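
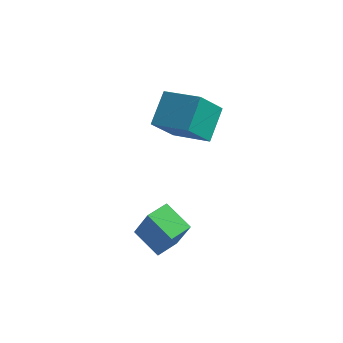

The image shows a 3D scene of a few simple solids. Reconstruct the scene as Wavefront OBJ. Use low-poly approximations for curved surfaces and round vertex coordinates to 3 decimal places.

v 0.722 0.043 1.932
v -0.033 -0.8 3.344
v 0.843 1.564 2.904
v 0.089 0.721 4.317
v 2.571 -0.521 2.583
v 1.817 -1.364 3.996
v 2.693 1 3.556
v 1.938 0.157 4.968
v 0.102 -3.729 -1.646
v 0.778 -3.888 0.025
v 0.627 -2.645 -1.756
v 1.303 -2.803 -0.085
v 1.397 -4.417 -2.235
v 2.073 -4.575 -0.564
v 1.922 -3.332 -2.345
v 2.598 -3.491 -0.674
f 2 4 1
f 5 2 1
f 1 4 3
f 3 5 1
f 2 8 4
f 6 2 5
f 6 8 2
f 4 8 3
f 7 5 3
f 3 8 7
f 7 6 5
f 8 6 7
f 10 12 9
f 13 10 9
f 9 12 11
f 11 13 9
f 10 16 12
f 14 10 13
f 14 16 10
f 12 16 11
f 15 13 11
f 11 16 15
f 15 14 13
f 16 14 15



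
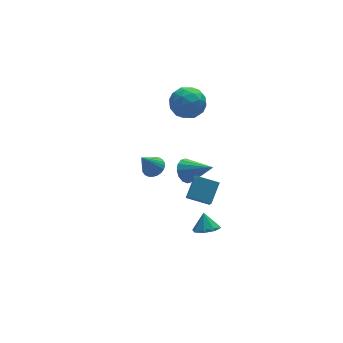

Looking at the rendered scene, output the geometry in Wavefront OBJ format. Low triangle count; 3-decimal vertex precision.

v 1.207 -2.893 -2.599
v 0.697 -4.231 -0.968
v 0.068 -2.033 -2.249
v -0.442 -3.371 -0.618
v 2.082 -2.109 -1.682
v 1.572 -3.447 -0.051
v 0.943 -1.249 -1.332
v 0.433 -2.587 0.299
v -2.259 -2.699 2.333
v -1.641 -2.831 2.678
v -3.061 -2.861 3.707
v -1.658 -2.551 2.701
v -1.766 -2.294 2.668
v -1.95 -2.099 2.584
v -2.18 -1.995 2.462
v -2.422 -1.998 2.32
v -2.64 -2.107 2.18
v -2.799 -2.307 2.063
v -2.876 -2.566 1.988
v -2.86 -2.846 1.964
v -2.751 -3.103 1.997
v -2.568 -3.298 2.081
v -2.337 -3.403 2.204
v -2.095 -3.4 2.345
v -1.877 -3.29 2.485
v -1.718 -3.09 2.602
v 1.479 1.948 4.146
v 2.175 1.546 3.271
v 0.785 0.174 4.409
v 1.481 -0.228 3.534
v 1.963 0.134 4.558
v 2.392 1.23 4.395
v 0.568 0.49 3.285
v 0.997 1.586 3.122
v 1.612 0.645 2.739
v 2.474 0.425 3.525
v 0.486 1.295 4.155
v 1.348 1.075 4.941
v 1.888 1.902 3.685
v 1.072 -0.182 3.995
v 1.356 0.03 4.597
v 1.765 -0.206 4.082
v 2.015 1.717 4.346
v 2.424 1.48 3.832
v 2.3 0.65 4.588
v 0.536 0.24 3.848
v 0.945 0.003 3.334
v 1.195 1.926 3.598
v 1.604 1.69 3.083
v 0.66 1.07 3.092
v 1.966 1.137 2.858
v 1.558 0.094 3.013
v 1.021 0.516 2.866
v 1.273 1.161 2.77
v 2.473 1.007 3.32
v 2.065 -0.035 3.475
v 2.348 0.177 4.077
v 2.6 0.821 3.981
v 2.142 0.478 3.008
v 0.895 1.755 4.205
v 0.487 0.713 4.36
v 0.36 0.899 3.699
v 0.612 1.543 3.603
v 1.402 1.626 4.667
v 0.994 0.583 4.822
v 1.687 0.559 4.91
v 1.939 1.204 4.814
v 0.818 1.242 4.672
v 0.844 -3.323 -4.449
v 1.576 -3.746 -4.245
v 0.916 -2.717 -3.451
v 1.691 -3.189 -4.592
v 1.309 -2.711 -4.855
v 0.655 -2.592 -4.88
v 0.111 -2.901 -4.652
v -0.004 -3.458 -4.305
v 0.378 -3.936 -4.043
v 1.032 -4.055 -4.018
v 1.642 1.332 -3.357
v 2.386 1.795 -3.517
v 2.758 -0.052 -2.183
v 2.211 1.98 -3.133
v 1.883 1.991 -2.809
v 1.492 1.825 -2.632
v 1.14 1.528 -2.649
v 0.923 1.178 -2.856
v 0.899 0.869 -3.197
v 1.074 0.684 -3.581
v 1.402 0.673 -3.905
v 1.793 0.839 -4.082
v 2.145 1.136 -4.065
v 2.362 1.486 -3.858
f 2 4 1
f 5 2 1
f 1 4 3
f 3 5 1
f 2 8 4
f 6 2 5
f 6 8 2
f 4 8 3
f 7 5 3
f 3 8 7
f 7 6 5
f 8 6 7
f 10 9 12
f 10 12 11
f 12 9 13
f 12 13 11
f 13 9 14
f 13 14 11
f 14 9 15
f 14 15 11
f 15 9 16
f 15 16 11
f 16 9 17
f 16 17 11
f 17 9 18
f 17 18 11
f 18 9 19
f 18 19 11
f 19 9 20
f 19 20 11
f 20 9 21
f 20 21 11
f 21 9 22
f 21 22 11
f 22 9 23
f 22 23 11
f 23 9 24
f 23 24 11
f 24 9 25
f 24 25 11
f 25 9 26
f 25 26 11
f 26 9 10
f 26 10 11
f 27 64 43
f 64 38 67
f 43 67 32
f 64 67 43
f 27 43 39
f 43 32 44
f 39 44 28
f 43 44 39
f 27 39 48
f 39 28 49
f 48 49 34
f 39 49 48
f 27 48 60
f 48 34 63
f 60 63 37
f 48 63 60
f 27 60 64
f 60 37 68
f 64 68 38
f 60 68 64
f 28 44 55
f 44 32 58
f 55 58 36
f 44 58 55
f 32 67 45
f 67 38 66
f 45 66 31
f 67 66 45
f 38 68 65
f 68 37 61
f 65 61 29
f 68 61 65
f 37 63 62
f 63 34 50
f 62 50 33
f 63 50 62
f 34 49 54
f 49 28 51
f 54 51 35
f 49 51 54
f 30 56 42
f 56 36 57
f 42 57 31
f 56 57 42
f 30 42 40
f 42 31 41
f 40 41 29
f 42 41 40
f 30 40 47
f 40 29 46
f 47 46 33
f 40 46 47
f 30 47 52
f 47 33 53
f 52 53 35
f 47 53 52
f 30 52 56
f 52 35 59
f 56 59 36
f 52 59 56
f 31 57 45
f 57 36 58
f 45 58 32
f 57 58 45
f 29 41 65
f 41 31 66
f 65 66 38
f 41 66 65
f 33 46 62
f 46 29 61
f 62 61 37
f 46 61 62
f 35 53 54
f 53 33 50
f 54 50 34
f 53 50 54
f 36 59 55
f 59 35 51
f 55 51 28
f 59 51 55
f 70 69 72
f 70 72 71
f 72 69 73
f 72 73 71
f 73 69 74
f 73 74 71
f 74 69 75
f 74 75 71
f 75 69 76
f 75 76 71
f 76 69 77
f 76 77 71
f 77 69 78
f 77 78 71
f 78 69 70
f 78 70 71
f 80 79 82
f 80 82 81
f 82 79 83
f 82 83 81
f 83 79 84
f 83 84 81
f 84 79 85
f 84 85 81
f 85 79 86
f 85 86 81
f 86 79 87
f 86 87 81
f 87 79 88
f 87 88 81
f 88 79 89
f 88 89 81
f 89 79 90
f 89 90 81
f 90 79 91
f 90 91 81
f 91 79 92
f 91 92 81
f 92 79 80
f 92 80 81



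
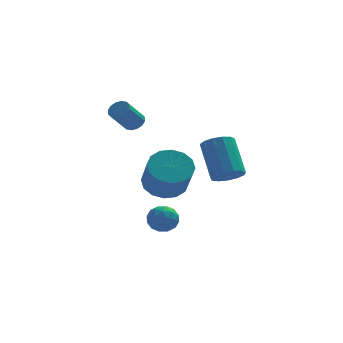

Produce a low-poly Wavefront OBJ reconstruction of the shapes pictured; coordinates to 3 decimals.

v -1.507 3.731 2.848
v -1.059 3.454 2.969
v -1.746 2.772 3.952
v -2.193 3.049 3.832
v -1.05 3.681 3.132
v -1.737 2.998 4.116
v -1.163 3.921 3.22
v -1.85 3.239 4.203
v -1.369 4.11 3.208
v -2.056 3.428 4.191
v -1.611 4.198 3.099
v -2.298 3.515 4.083
v -1.825 4.161 2.924
v -2.512 3.478 3.907
v -1.954 4.008 2.728
v -2.641 3.326 3.711
v -1.963 3.782 2.564
v -2.65 3.099 3.548
v -1.85 3.541 2.477
v -2.537 2.859 3.46
v -1.644 3.352 2.489
v -2.331 2.67 3.472
v -1.402 3.265 2.597
v -2.089 2.582 3.581
v -1.188 3.302 2.773
v -1.875 2.619 3.756
v -0.246 2.758 -0.404
v 0.785 2.759 -0.547
v 0.976 1.603 0.82
v -0.054 1.602 0.964
v 0.692 3.157 -0.197
v 0.883 2.002 1.17
v 0.348 3.449 0.098
v 0.539 2.294 1.465
v -0.154 3.555 0.258
v 0.037 2.4 1.625
v -0.682 3.448 0.241
v -0.491 2.293 1.608
v -1.092 3.156 0.051
v -0.901 2 1.418
v -1.276 2.757 -0.26
v -1.085 1.601 1.107
v -1.183 2.358 -0.61
v -0.992 1.203 0.757
v -0.839 2.066 -0.905
v -0.648 0.911 0.462
v -0.337 1.96 -1.065
v -0.146 0.805 0.302
v 0.191 2.067 -1.048
v 0.382 0.912 0.319
v 0.601 2.36 -0.858
v 0.792 1.204 0.509
v -0.355 2.24 -2.883
v 0.157 2.343 -2.334
v -0.937 1.417 -2.186
v -0.425 1.52 -1.637
v -0.915 2.072 -1.807
v -0.556 2.58 -2.237
v -0.224 1.18 -2.283
v 0.135 1.688 -2.713
v 0.237 1.688 -1.963
v -0.19 2.239 -1.669
v -0.59 1.521 -2.851
v -1.017 2.072 -2.557
v -0.048 2.364 -2.669
v -0.732 1.396 -1.851
v -1.02 1.721 -1.95
v -0.72 1.781 -1.628
v -0.467 2.503 -2.613
v -0.166 2.564 -2.29
v -0.796 2.404 -1.98
v -0.614 1.196 -2.23
v -0.313 1.257 -1.907
v -0.06 1.979 -2.892
v 0.24 2.039 -2.57
v 0.016 1.356 -2.54
v 0.3 2.039 -2.129
v -0.042 1.555 -1.72
v 0.076 1.355 -2.099
v 0.287 1.654 -2.352
v 0.049 2.363 -1.956
v -0.293 1.88 -1.547
v -0.581 2.204 -1.646
v -0.37 2.503 -1.899
v 0.096 1.978 -1.738
v -0.487 1.88 -2.973
v -0.829 1.397 -2.564
v -0.41 1.257 -2.621
v -0.199 1.556 -2.874
v -0.738 2.205 -2.8
v -1.08 1.721 -2.391
v -1.067 2.106 -2.168
v -0.856 2.405 -2.421
v -0.876 1.782 -2.782
v 2.327 1.149 0.5
v 3.07 1.118 0.699
v 2.716 2.401 2.219
v 1.973 2.431 2.02
v 3.033 1.444 0.415
v 2.679 2.727 1.935
v 2.771 1.676 0.158
v 2.418 2.959 1.678
v 2.369 1.741 0.01
v 2.015 3.024 1.53
v 1.953 1.618 0.017
v 1.599 2.9 1.537
v 1.656 1.345 0.178
v 1.302 2.628 1.698
v 1.572 1.011 0.441
v 1.218 2.293 1.961
v 1.727 0.72 0.723
v 1.374 2.002 2.243
v 2.073 0.565 0.934
v 1.72 1.848 2.454
v 2.5 0.596 1.007
v 2.146 1.878 2.527
v 2.872 0.802 0.919
v 2.518 2.084 2.439
f 2 1 5
f 2 5 3
f 3 5 6
f 3 6 4
f 5 1 7
f 5 7 6
f 6 7 8
f 6 8 4
f 7 1 9
f 7 9 8
f 8 9 10
f 8 10 4
f 9 1 11
f 9 11 10
f 10 11 12
f 10 12 4
f 11 1 13
f 11 13 12
f 12 13 14
f 12 14 4
f 13 1 15
f 13 15 14
f 14 15 16
f 14 16 4
f 15 1 17
f 15 17 16
f 16 17 18
f 16 18 4
f 17 1 19
f 17 19 18
f 18 19 20
f 18 20 4
f 19 1 21
f 19 21 20
f 20 21 22
f 20 22 4
f 21 1 23
f 21 23 22
f 22 23 24
f 22 24 4
f 23 1 25
f 23 25 24
f 24 25 26
f 24 26 4
f 25 1 2
f 25 2 26
f 26 2 3
f 26 3 4
f 28 27 31
f 28 31 29
f 29 31 32
f 29 32 30
f 31 27 33
f 31 33 32
f 32 33 34
f 32 34 30
f 33 27 35
f 33 35 34
f 34 35 36
f 34 36 30
f 35 27 37
f 35 37 36
f 36 37 38
f 36 38 30
f 37 27 39
f 37 39 38
f 38 39 40
f 38 40 30
f 39 27 41
f 39 41 40
f 40 41 42
f 40 42 30
f 41 27 43
f 41 43 42
f 42 43 44
f 42 44 30
f 43 27 45
f 43 45 44
f 44 45 46
f 44 46 30
f 45 27 47
f 45 47 46
f 46 47 48
f 46 48 30
f 47 27 49
f 47 49 48
f 48 49 50
f 48 50 30
f 49 27 51
f 49 51 50
f 50 51 52
f 50 52 30
f 51 27 28
f 51 28 52
f 52 28 29
f 52 29 30
f 53 90 69
f 90 64 93
f 69 93 58
f 90 93 69
f 53 69 65
f 69 58 70
f 65 70 54
f 69 70 65
f 53 65 74
f 65 54 75
f 74 75 60
f 65 75 74
f 53 74 86
f 74 60 89
f 86 89 63
f 74 89 86
f 53 86 90
f 86 63 94
f 90 94 64
f 86 94 90
f 54 70 81
f 70 58 84
f 81 84 62
f 70 84 81
f 58 93 71
f 93 64 92
f 71 92 57
f 93 92 71
f 64 94 91
f 94 63 87
f 91 87 55
f 94 87 91
f 63 89 88
f 89 60 76
f 88 76 59
f 89 76 88
f 60 75 80
f 75 54 77
f 80 77 61
f 75 77 80
f 56 82 68
f 82 62 83
f 68 83 57
f 82 83 68
f 56 68 66
f 68 57 67
f 66 67 55
f 68 67 66
f 56 66 73
f 66 55 72
f 73 72 59
f 66 72 73
f 56 73 78
f 73 59 79
f 78 79 61
f 73 79 78
f 56 78 82
f 78 61 85
f 82 85 62
f 78 85 82
f 57 83 71
f 83 62 84
f 71 84 58
f 83 84 71
f 55 67 91
f 67 57 92
f 91 92 64
f 67 92 91
f 59 72 88
f 72 55 87
f 88 87 63
f 72 87 88
f 61 79 80
f 79 59 76
f 80 76 60
f 79 76 80
f 62 85 81
f 85 61 77
f 81 77 54
f 85 77 81
f 96 95 99
f 96 99 97
f 97 99 100
f 97 100 98
f 99 95 101
f 99 101 100
f 100 101 102
f 100 102 98
f 101 95 103
f 101 103 102
f 102 103 104
f 102 104 98
f 103 95 105
f 103 105 104
f 104 105 106
f 104 106 98
f 105 95 107
f 105 107 106
f 106 107 108
f 106 108 98
f 107 95 109
f 107 109 108
f 108 109 110
f 108 110 98
f 109 95 111
f 109 111 110
f 110 111 112
f 110 112 98
f 111 95 113
f 111 113 112
f 112 113 114
f 112 114 98
f 113 95 115
f 113 115 114
f 114 115 116
f 114 116 98
f 115 95 117
f 115 117 116
f 116 117 118
f 116 118 98
f 117 95 96
f 117 96 118
f 118 96 97
f 118 97 98



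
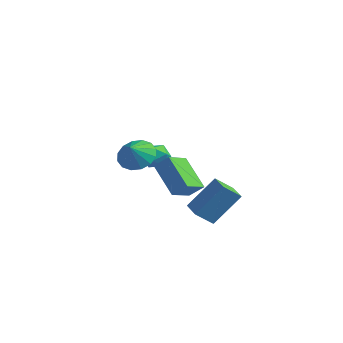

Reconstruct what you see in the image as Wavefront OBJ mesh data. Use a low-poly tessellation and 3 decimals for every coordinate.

v -4.613 2.116 -1.981
v -3.871 2.448 -1.812
v -4.069 1.412 -2.988
v -3.327 1.744 -2.819
v -3.673 1.207 -2.288
v -4.009 1.642 -1.665
v -3.931 2.218 -3.135
v -4.267 2.653 -2.512
v -3.449 2.511 -2.525
v -3.289 1.886 -2.002
v -4.651 1.974 -2.798
v -4.491 1.349 -2.275
v 1.124 -2.931 -1.711
v 1.899 -1.77 -0.196
v 1.669 -2.218 -2.537
v 2.444 -1.056 -1.022
v 1.976 -3.544 -1.678
v 2.751 -2.382 -0.163
v 2.521 -2.83 -2.504
v 3.296 -1.669 -0.989
v -1.54 -3.156 0.931
v -0.584 -2.964 1.026
v -1.5 -3.764 1.749
v -0.817 -2.608 1.301
v -1.244 -2.399 1.478
v -1.751 -2.393 1.508
v -2.201 -2.591 1.383
v -2.474 -2.941 1.137
v -2.497 -3.348 0.836
v -2.263 -3.704 0.56
v -1.836 -3.914 0.384
v -1.33 -3.92 0.354
v -0.88 -3.722 0.478
v -0.607 -3.372 0.724
v 0.24 -4.339 1.375
v 0.858 -4.039 2.002
v 0.302 -3.03 0.687
v 0.921 -2.73 1.314
v 1.679 -4.99 0.266
v 2.298 -4.69 0.893
v 1.742 -3.681 -0.422
v 2.36 -3.381 0.205
f 1 12 6
f 1 6 2
f 1 2 8
f 1 8 11
f 1 11 12
f 2 6 10
f 6 12 5
f 12 11 3
f 11 8 7
f 8 2 9
f 4 10 5
f 4 5 3
f 4 3 7
f 4 7 9
f 4 9 10
f 5 10 6
f 3 5 12
f 7 3 11
f 9 7 8
f 10 9 2
f 14 16 13
f 17 14 13
f 13 16 15
f 15 17 13
f 14 20 16
f 18 14 17
f 18 20 14
f 16 20 15
f 19 17 15
f 15 20 19
f 19 18 17
f 20 18 19
f 22 21 24
f 22 24 23
f 24 21 25
f 24 25 23
f 25 21 26
f 25 26 23
f 26 21 27
f 26 27 23
f 27 21 28
f 27 28 23
f 28 21 29
f 28 29 23
f 29 21 30
f 29 30 23
f 30 21 31
f 30 31 23
f 31 21 32
f 31 32 23
f 32 21 33
f 32 33 23
f 33 21 34
f 33 34 23
f 34 21 22
f 34 22 23
f 36 38 35
f 39 36 35
f 35 38 37
f 37 39 35
f 36 42 38
f 40 36 39
f 40 42 36
f 38 42 37
f 41 39 37
f 37 42 41
f 41 40 39
f 42 40 41



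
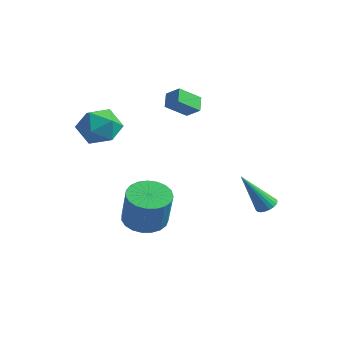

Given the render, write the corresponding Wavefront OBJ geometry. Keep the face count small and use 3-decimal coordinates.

v -2.019 0.264 -3.963
v -1.454 -0.439 -4.32
v -0.797 -0.787 -2.594
v -1.361 -0.084 -2.237
v -1.213 -0.116 -4.347
v -0.556 -0.465 -2.62
v -1.112 0.272 -4.307
v -0.454 -0.077 -2.58
v -1.167 0.659 -4.208
v -0.51 0.31 -2.481
v -1.37 0.978 -4.066
v -0.712 0.629 -2.34
v -1.685 1.173 -3.907
v -1.027 0.824 -2.18
v -2.057 1.211 -3.757
v -1.4 0.863 -2.031
v -2.423 1.086 -3.643
v -1.766 0.737 -1.917
v -2.719 0.818 -3.585
v -2.062 0.47 -1.858
v -2.894 0.455 -3.591
v -2.237 0.106 -1.865
v -2.918 0.059 -3.663
v -2.26 -0.29 -1.936
v -2.786 -0.302 -3.786
v -2.128 -0.651 -2.059
v -2.521 -0.565 -3.939
v -1.864 -0.914 -2.213
v -2.17 -0.684 -4.097
v -1.512 -1.033 -2.371
v -1.792 -0.64 -4.232
v -1.135 -0.988 -2.506
v -3.35 -0.511 1.421
v -2.899 -0.788 2.293
v -2.881 -1.932 0.727
v -2.43 -2.209 1.599
v -3.447 -2.154 1.546
v -3.737 -1.275 1.975
v -2.043 -1.445 1.045
v -2.333 -0.566 1.474
v -2.091 -1.365 2.06
v -2.959 -1.803 2.37
v -2.821 -0.917 0.65
v -3.689 -1.355 0.96
v 1.339 3.928 -3.259
v 1.689 4.194 -3.001
v 0.741 3.012 -1.501
v 1.521 4.322 -2.991
v 1.321 4.383 -3.028
v 1.124 4.364 -3.104
v 0.964 4.271 -3.207
v 0.869 4.118 -3.319
v 0.855 3.932 -3.421
v 0.925 3.746 -3.494
v 1.066 3.591 -3.527
v 1.254 3.495 -3.513
v 1.457 3.473 -3.456
v 1.64 3.531 -3.364
v 1.77 3.657 -3.254
v 1.826 3.83 -3.145
v 1.797 4.02 -3.055
v -3.345 3.946 0.435
v -3.648 2.955 1.152
v -3.779 4.436 0.929
v -4.082 3.445 1.646
v -2.678 4.075 0.894
v -2.981 3.084 1.611
v -3.112 4.565 1.388
v -3.415 3.574 2.105
f 2 1 5
f 2 5 3
f 3 5 6
f 3 6 4
f 5 1 7
f 5 7 6
f 6 7 8
f 6 8 4
f 7 1 9
f 7 9 8
f 8 9 10
f 8 10 4
f 9 1 11
f 9 11 10
f 10 11 12
f 10 12 4
f 11 1 13
f 11 13 12
f 12 13 14
f 12 14 4
f 13 1 15
f 13 15 14
f 14 15 16
f 14 16 4
f 15 1 17
f 15 17 16
f 16 17 18
f 16 18 4
f 17 1 19
f 17 19 18
f 18 19 20
f 18 20 4
f 19 1 21
f 19 21 20
f 20 21 22
f 20 22 4
f 21 1 23
f 21 23 22
f 22 23 24
f 22 24 4
f 23 1 25
f 23 25 24
f 24 25 26
f 24 26 4
f 25 1 27
f 25 27 26
f 26 27 28
f 26 28 4
f 27 1 29
f 27 29 28
f 28 29 30
f 28 30 4
f 29 1 31
f 29 31 30
f 30 31 32
f 30 32 4
f 31 1 2
f 31 2 32
f 32 2 3
f 32 3 4
f 33 44 38
f 33 38 34
f 33 34 40
f 33 40 43
f 33 43 44
f 34 38 42
f 38 44 37
f 44 43 35
f 43 40 39
f 40 34 41
f 36 42 37
f 36 37 35
f 36 35 39
f 36 39 41
f 36 41 42
f 37 42 38
f 35 37 44
f 39 35 43
f 41 39 40
f 42 41 34
f 46 45 48
f 46 48 47
f 48 45 49
f 48 49 47
f 49 45 50
f 49 50 47
f 50 45 51
f 50 51 47
f 51 45 52
f 51 52 47
f 52 45 53
f 52 53 47
f 53 45 54
f 53 54 47
f 54 45 55
f 54 55 47
f 55 45 56
f 55 56 47
f 56 45 57
f 56 57 47
f 57 45 58
f 57 58 47
f 58 45 59
f 58 59 47
f 59 45 60
f 59 60 47
f 60 45 61
f 60 61 47
f 61 45 46
f 61 46 47
f 63 65 62
f 66 63 62
f 62 65 64
f 64 66 62
f 63 69 65
f 67 63 66
f 67 69 63
f 65 69 64
f 68 66 64
f 64 69 68
f 68 67 66
f 69 67 68



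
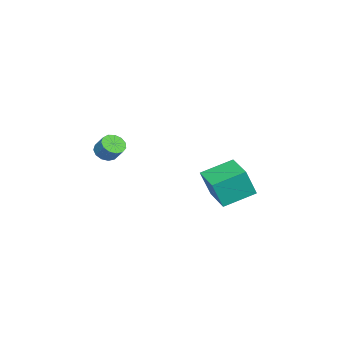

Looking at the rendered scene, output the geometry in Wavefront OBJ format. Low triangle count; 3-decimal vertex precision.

v -0.176 -3.999 -2.313
v 0.313 -3.664 -2.772
v 0.666 -3.046 -1.946
v 0.176 -3.381 -1.487
v -0.042 -3.436 -2.791
v 0.31 -2.819 -1.965
v -0.441 -3.387 -2.658
v -0.088 -2.77 -1.831
v -0.755 -3.532 -2.415
v -0.402 -2.915 -1.589
v -0.885 -3.826 -2.14
v -0.533 -3.208 -1.314
v -0.791 -4.174 -1.92
v -0.438 -3.556 -1.094
v -0.501 -4.466 -1.825
v -0.148 -3.849 -0.999
v -0.108 -4.611 -1.885
v 0.244 -3.993 -1.059
v 0.263 -4.561 -2.08
v 0.615 -3.943 -1.254
v 0.494 -4.332 -2.35
v 0.847 -3.715 -1.524
v 0.513 -3.998 -2.608
v 0.866 -3.38 -1.782
v -0.907 1.852 -5.031
v -0.431 1.373 -3.255
v -2.083 3.379 -4.304
v -1.607 2.9 -2.528
v 0.587 3.04 -5.112
v 1.063 2.561 -3.336
v -0.589 4.567 -4.385
v -0.113 4.088 -2.609
f 2 1 5
f 2 5 3
f 3 5 6
f 3 6 4
f 5 1 7
f 5 7 6
f 6 7 8
f 6 8 4
f 7 1 9
f 7 9 8
f 8 9 10
f 8 10 4
f 9 1 11
f 9 11 10
f 10 11 12
f 10 12 4
f 11 1 13
f 11 13 12
f 12 13 14
f 12 14 4
f 13 1 15
f 13 15 14
f 14 15 16
f 14 16 4
f 15 1 17
f 15 17 16
f 16 17 18
f 16 18 4
f 17 1 19
f 17 19 18
f 18 19 20
f 18 20 4
f 19 1 21
f 19 21 20
f 20 21 22
f 20 22 4
f 21 1 23
f 21 23 22
f 22 23 24
f 22 24 4
f 23 1 2
f 23 2 24
f 24 2 3
f 24 3 4
f 26 28 25
f 29 26 25
f 25 28 27
f 27 29 25
f 26 32 28
f 30 26 29
f 30 32 26
f 28 32 27
f 31 29 27
f 27 32 31
f 31 30 29
f 32 30 31



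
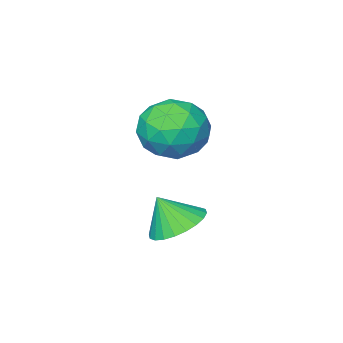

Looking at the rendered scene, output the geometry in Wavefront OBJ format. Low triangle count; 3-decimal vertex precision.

v 0.7 -0.64 -1.334
v 1.274 -0.233 -0.375
v 1.686 -2.287 -1.225
v 2.26 -1.88 -0.266
v 1.102 -2.14 -0.2
v 0.493 -1.122 -0.268
v 2.467 -1.398 -1.332
v 1.858 -0.38 -1.4
v 2.366 -0.702 -0.375
v 1.522 -1.161 0.325
v 1.438 -1.359 -1.925
v 0.594 -1.818 -1.225
v 0.9 -0.292 -0.864
v 2.06 -2.228 -0.736
v 1.379 -2.381 -0.697
v 1.716 -2.142 -0.134
v 0.441 -0.815 -0.801
v 0.778 -0.576 -0.238
v 0.678 -1.696 -0.135
v 2.182 -1.944 -1.362
v 2.519 -1.705 -0.799
v 1.244 -0.378 -1.466
v 1.581 -0.139 -0.903
v 2.282 -0.824 -1.465
v 1.879 -0.328 -0.3
v 2.459 -1.296 -0.236
v 2.581 -1.013 -0.863
v 2.223 -0.414 -0.902
v 1.383 -0.598 0.111
v 1.963 -1.566 0.175
v 1.282 -1.719 0.214
v 0.924 -1.121 0.174
v 2.025 -0.873 0.111
v 0.997 -0.954 -1.775
v 1.577 -1.922 -1.711
v 2.036 -1.399 -1.774
v 1.678 -0.801 -1.814
v 0.501 -1.224 -1.364
v 1.081 -2.192 -1.3
v 0.737 -2.106 -0.698
v 0.379 -1.507 -0.737
v 0.935 -1.647 -1.711
v 2.133 -0.156 -4.106
v 3.05 -0.012 -4.418
v 2.567 -0.604 -3.034
v 2.976 0.323 -4.248
v 2.773 0.584 -4.056
v 2.473 0.733 -3.872
v 2.121 0.746 -3.723
v 1.77 0.622 -3.633
v 1.475 0.38 -3.615
v 1.28 0.056 -3.671
v 1.215 -0.3 -3.794
v 1.289 -0.635 -3.964
v 1.492 -0.896 -4.155
v 1.793 -1.045 -4.339
v 2.145 -1.058 -4.488
v 2.495 -0.934 -4.578
v 2.79 -0.692 -4.597
v 2.985 -0.368 -4.54
f 1 38 17
f 38 12 41
f 17 41 6
f 38 41 17
f 1 17 13
f 17 6 18
f 13 18 2
f 17 18 13
f 1 13 22
f 13 2 23
f 22 23 8
f 13 23 22
f 1 22 34
f 22 8 37
f 34 37 11
f 22 37 34
f 1 34 38
f 34 11 42
f 38 42 12
f 34 42 38
f 2 18 29
f 18 6 32
f 29 32 10
f 18 32 29
f 6 41 19
f 41 12 40
f 19 40 5
f 41 40 19
f 12 42 39
f 42 11 35
f 39 35 3
f 42 35 39
f 11 37 36
f 37 8 24
f 36 24 7
f 37 24 36
f 8 23 28
f 23 2 25
f 28 25 9
f 23 25 28
f 4 30 16
f 30 10 31
f 16 31 5
f 30 31 16
f 4 16 14
f 16 5 15
f 14 15 3
f 16 15 14
f 4 14 21
f 14 3 20
f 21 20 7
f 14 20 21
f 4 21 26
f 21 7 27
f 26 27 9
f 21 27 26
f 4 26 30
f 26 9 33
f 30 33 10
f 26 33 30
f 5 31 19
f 31 10 32
f 19 32 6
f 31 32 19
f 3 15 39
f 15 5 40
f 39 40 12
f 15 40 39
f 7 20 36
f 20 3 35
f 36 35 11
f 20 35 36
f 9 27 28
f 27 7 24
f 28 24 8
f 27 24 28
f 10 33 29
f 33 9 25
f 29 25 2
f 33 25 29
f 44 43 46
f 44 46 45
f 46 43 47
f 46 47 45
f 47 43 48
f 47 48 45
f 48 43 49
f 48 49 45
f 49 43 50
f 49 50 45
f 50 43 51
f 50 51 45
f 51 43 52
f 51 52 45
f 52 43 53
f 52 53 45
f 53 43 54
f 53 54 45
f 54 43 55
f 54 55 45
f 55 43 56
f 55 56 45
f 56 43 57
f 56 57 45
f 57 43 58
f 57 58 45
f 58 43 59
f 58 59 45
f 59 43 60
f 59 60 45
f 60 43 44
f 60 44 45



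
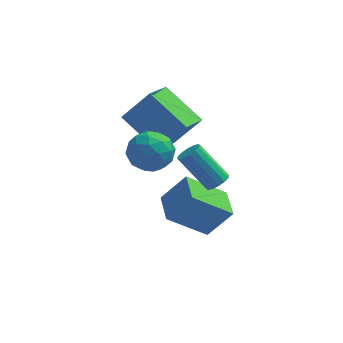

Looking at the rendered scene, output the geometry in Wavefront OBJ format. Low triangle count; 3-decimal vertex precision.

v -0.025 -2.82 -0.136
v 0.701 -2.177 -0.33
v 0.739 -3.283 1.19
v 1.465 -2.64 0.996
v 0.57 -2.312 1.258
v 0.098 -2.025 0.439
v 1.342 -3.435 0.421
v 0.87 -3.148 -0.398
v 1.545 -2.557 0.015
v 1.068 -1.863 0.532
v 0.372 -3.597 0.328
v -0.105 -2.903 0.845
v 0.271 -2.458 -0.35
v 1.169 -3.002 1.21
v 0.643 -2.809 1.364
v 1.07 -2.431 1.25
v -0.083 -2.369 0.102
v 0.343 -1.991 -0.012
v 0.266 -2.07 0.922
v 1.097 -3.469 0.872
v 1.523 -3.091 0.758
v 0.37 -3.029 -0.39
v 0.797 -2.651 -0.504
v 1.174 -3.39 -0.062
v 1.194 -2.303 -0.261
v 1.643 -2.576 0.519
v 1.571 -3.043 0.181
v 1.293 -2.874 -0.301
v 0.913 -1.895 0.043
v 1.363 -2.168 0.823
v 0.837 -1.974 0.977
v 0.559 -1.806 0.495
v 1.41 -2.119 0.246
v 0.077 -3.292 0.037
v 0.527 -3.565 0.817
v 0.881 -3.654 0.365
v 0.603 -3.486 -0.117
v -0.203 -2.884 0.341
v 0.246 -3.157 1.121
v 0.147 -2.586 1.161
v -0.131 -2.417 0.679
v 0.03 -3.341 0.614
v 3.273 -2.912 -1.006
v 3.679 -2.729 -0.72
v 2.533 -2.364 0.673
v 2.127 -2.548 0.386
v 3.584 -2.51 -0.856
v 2.438 -2.146 0.537
v 3.405 -2.4 -1.032
v 2.259 -2.035 0.361
v 3.191 -2.426 -1.201
v 2.045 -2.062 0.192
v 2.999 -2.583 -1.318
v 1.853 -2.219 0.074
v 2.88 -2.828 -1.352
v 1.734 -2.464 0.041
v 2.867 -3.096 -1.293
v 1.721 -2.731 0.1
v 2.962 -3.314 -1.157
v 1.816 -2.95 0.236
v 3.141 -3.425 -0.981
v 1.995 -3.06 0.412
v 3.355 -3.398 -0.812
v 2.209 -3.034 0.581
v 3.547 -3.241 -0.694
v 2.401 -2.877 0.698
v 3.666 -2.996 -0.661
v 2.52 -2.632 0.732
v 1.252 -2.263 -3.861
v 2.231 -2.123 -2.616
v 0.88 -0.878 -3.725
v 1.859 -0.738 -2.48
v 2.801 -1.722 -5.14
v 3.78 -1.582 -3.895
v 2.429 -0.337 -5.004
v 3.408 -0.197 -3.759
v 0.705 -0.362 -1.309
v -0.831 0.63 -0.159
v 1.197 0.967 -1.799
v -0.338 1.96 -0.649
v 1.818 -0.26 0.089
v 0.283 0.733 1.239
v 2.311 1.07 -0.401
v 0.775 2.062 0.749
f 1 38 17
f 38 12 41
f 17 41 6
f 38 41 17
f 1 17 13
f 17 6 18
f 13 18 2
f 17 18 13
f 1 13 22
f 13 2 23
f 22 23 8
f 13 23 22
f 1 22 34
f 22 8 37
f 34 37 11
f 22 37 34
f 1 34 38
f 34 11 42
f 38 42 12
f 34 42 38
f 2 18 29
f 18 6 32
f 29 32 10
f 18 32 29
f 6 41 19
f 41 12 40
f 19 40 5
f 41 40 19
f 12 42 39
f 42 11 35
f 39 35 3
f 42 35 39
f 11 37 36
f 37 8 24
f 36 24 7
f 37 24 36
f 8 23 28
f 23 2 25
f 28 25 9
f 23 25 28
f 4 30 16
f 30 10 31
f 16 31 5
f 30 31 16
f 4 16 14
f 16 5 15
f 14 15 3
f 16 15 14
f 4 14 21
f 14 3 20
f 21 20 7
f 14 20 21
f 4 21 26
f 21 7 27
f 26 27 9
f 21 27 26
f 4 26 30
f 26 9 33
f 30 33 10
f 26 33 30
f 5 31 19
f 31 10 32
f 19 32 6
f 31 32 19
f 3 15 39
f 15 5 40
f 39 40 12
f 15 40 39
f 7 20 36
f 20 3 35
f 36 35 11
f 20 35 36
f 9 27 28
f 27 7 24
f 28 24 8
f 27 24 28
f 10 33 29
f 33 9 25
f 29 25 2
f 33 25 29
f 44 43 47
f 44 47 45
f 45 47 48
f 45 48 46
f 47 43 49
f 47 49 48
f 48 49 50
f 48 50 46
f 49 43 51
f 49 51 50
f 50 51 52
f 50 52 46
f 51 43 53
f 51 53 52
f 52 53 54
f 52 54 46
f 53 43 55
f 53 55 54
f 54 55 56
f 54 56 46
f 55 43 57
f 55 57 56
f 56 57 58
f 56 58 46
f 57 43 59
f 57 59 58
f 58 59 60
f 58 60 46
f 59 43 61
f 59 61 60
f 60 61 62
f 60 62 46
f 61 43 63
f 61 63 62
f 62 63 64
f 62 64 46
f 63 43 65
f 63 65 64
f 64 65 66
f 64 66 46
f 65 43 67
f 65 67 66
f 66 67 68
f 66 68 46
f 67 43 44
f 67 44 68
f 68 44 45
f 68 45 46
f 70 72 69
f 73 70 69
f 69 72 71
f 71 73 69
f 70 76 72
f 74 70 73
f 74 76 70
f 72 76 71
f 75 73 71
f 71 76 75
f 75 74 73
f 76 74 75
f 78 80 77
f 81 78 77
f 77 80 79
f 79 81 77
f 78 84 80
f 82 78 81
f 82 84 78
f 80 84 79
f 83 81 79
f 79 84 83
f 83 82 81
f 84 82 83



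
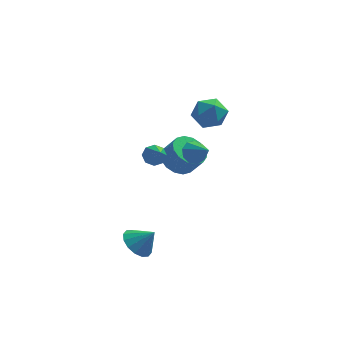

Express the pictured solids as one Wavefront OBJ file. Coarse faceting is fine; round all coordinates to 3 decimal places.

v 1.842 3.486 -1.83
v 2.539 2.912 -2.441
v 3.215 2.54 -1.321
v 2.518 3.114 -0.71
v 2.765 3.428 -2.406
v 3.441 3.056 -1.286
v 2.745 3.959 -2.217
v 3.42 3.587 -1.097
v 2.482 4.363 -1.925
v 3.158 3.991 -0.805
v 2.048 4.533 -1.606
v 2.724 4.161 -0.486
v 1.559 4.422 -1.348
v 2.234 4.05 -0.228
v 1.145 4.06 -1.219
v 1.821 3.688 -0.099
v 0.919 3.544 -1.254
v 1.595 3.172 -0.134
v 0.94 3.013 -1.443
v 1.615 2.641 -0.323
v 1.202 2.609 -1.735
v 1.878 2.237 -0.615
v 1.636 2.439 -2.054
v 2.312 2.067 -0.934
v 2.126 2.55 -2.312
v 2.801 2.178 -1.192
v 2.895 2.236 3.909
v 3.901 2.63 3.826
v 3.119 1.35 2.414
v 4.125 1.744 2.331
v 3.886 1.031 3.11
v 3.747 1.579 4.034
v 3.273 2.401 2.206
v 3.134 2.949 3.13
v 4.134 2.733 2.773
v 4.513 1.886 3.332
v 2.507 2.094 2.908
v 2.886 1.247 3.467
v 2.481 -2.705 3.474
v 3.117 -2.392 3.263
v 3.179 -3.575 4.286
v 2.936 -2.156 3.672
v 2.542 -2.176 3.989
v 2.119 -2.444 4.065
v 1.866 -2.834 3.865
v 1.9 -3.163 3.482
v 2.207 -3.278 3.095
v 2.641 -3.124 2.886
v 3.001 -2.774 2.952
v -0.476 -3.367 -3.176
v 0.254 -3.494 -3.848
v 0.416 -3.493 -2.184
v 0.234 -2.983 -3.766
v 0.025 -2.575 -3.526
v -0.319 -2.379 -3.192
v -0.705 -2.448 -2.853
v -1.029 -2.763 -2.602
v -1.206 -3.24 -2.504
v -1.186 -3.751 -2.586
v -0.977 -4.159 -2.827
v -0.633 -4.354 -3.16
v -0.247 -4.285 -3.499
v 0.077 -3.97 -3.75
v 0.474 -1.821 2.645
v 1.124 -1.759 2.554
v 0.766 -3.139 3.835
v 0.952 -1.462 2.925
v 0.5 -1.376 3.132
v 0.032 -1.55 3.054
v -0.177 -1.883 2.737
v -0.005 -2.179 2.366
v 0.448 -2.266 2.158
v 0.915 -2.092 2.236
f 2 1 5
f 2 5 3
f 3 5 6
f 3 6 4
f 5 1 7
f 5 7 6
f 6 7 8
f 6 8 4
f 7 1 9
f 7 9 8
f 8 9 10
f 8 10 4
f 9 1 11
f 9 11 10
f 10 11 12
f 10 12 4
f 11 1 13
f 11 13 12
f 12 13 14
f 12 14 4
f 13 1 15
f 13 15 14
f 14 15 16
f 14 16 4
f 15 1 17
f 15 17 16
f 16 17 18
f 16 18 4
f 17 1 19
f 17 19 18
f 18 19 20
f 18 20 4
f 19 1 21
f 19 21 20
f 20 21 22
f 20 22 4
f 21 1 23
f 21 23 22
f 22 23 24
f 22 24 4
f 23 1 25
f 23 25 24
f 24 25 26
f 24 26 4
f 25 1 2
f 25 2 26
f 26 2 3
f 26 3 4
f 27 38 32
f 27 32 28
f 27 28 34
f 27 34 37
f 27 37 38
f 28 32 36
f 32 38 31
f 38 37 29
f 37 34 33
f 34 28 35
f 30 36 31
f 30 31 29
f 30 29 33
f 30 33 35
f 30 35 36
f 31 36 32
f 29 31 38
f 33 29 37
f 35 33 34
f 36 35 28
f 40 39 42
f 40 42 41
f 42 39 43
f 42 43 41
f 43 39 44
f 43 44 41
f 44 39 45
f 44 45 41
f 45 39 46
f 45 46 41
f 46 39 47
f 46 47 41
f 47 39 48
f 47 48 41
f 48 39 49
f 48 49 41
f 49 39 40
f 49 40 41
f 51 50 53
f 51 53 52
f 53 50 54
f 53 54 52
f 54 50 55
f 54 55 52
f 55 50 56
f 55 56 52
f 56 50 57
f 56 57 52
f 57 50 58
f 57 58 52
f 58 50 59
f 58 59 52
f 59 50 60
f 59 60 52
f 60 50 61
f 60 61 52
f 61 50 62
f 61 62 52
f 62 50 63
f 62 63 52
f 63 50 51
f 63 51 52
f 65 64 67
f 65 67 66
f 67 64 68
f 67 68 66
f 68 64 69
f 68 69 66
f 69 64 70
f 69 70 66
f 70 64 71
f 70 71 66
f 71 64 72
f 71 72 66
f 72 64 73
f 72 73 66
f 73 64 65
f 73 65 66



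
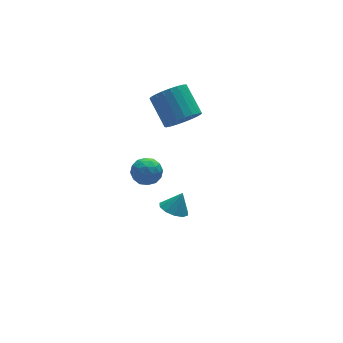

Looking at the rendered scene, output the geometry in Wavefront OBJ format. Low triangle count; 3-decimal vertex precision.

v -1.923 4.093 -2.736
v -1.361 4.427 -2.175
v -1.919 2.893 -2.025
v -1.357 3.227 -1.464
v -2.168 3.52 -1.488
v -2.17 4.262 -1.928
v -1.11 3.058 -2.272
v -1.112 3.8 -2.712
v -0.858 3.788 -1.888
v -1.512 4.073 -1.404
v -1.768 3.247 -2.796
v -2.422 3.532 -2.312
v -1.642 4.365 -2.518
v -1.638 2.955 -1.682
v -2.114 3.127 -1.696
v -1.784 3.323 -1.366
v -2.118 4.268 -2.373
v -1.787 4.465 -2.043
v -2.262 3.931 -1.639
v -1.493 2.855 -2.157
v -1.162 3.052 -1.827
v -1.496 3.997 -2.834
v -1.166 4.193 -2.504
v -1.018 3.389 -2.561
v -1.016 4.186 -2.02
v -1.014 3.481 -1.601
v -0.869 3.382 -2.077
v -0.87 3.818 -2.335
v -1.401 4.354 -1.735
v -1.398 3.649 -1.317
v -1.875 3.821 -1.331
v -1.876 4.257 -1.589
v -1.105 3.978 -1.566
v -1.882 3.671 -2.883
v -1.879 2.966 -2.465
v -1.404 3.063 -2.611
v -1.405 3.499 -2.869
v -2.266 3.839 -2.599
v -2.264 3.134 -2.18
v -2.41 3.502 -1.865
v -2.411 3.938 -2.123
v -2.175 3.342 -2.634
v 0.037 2.931 1.997
v 0.975 3.186 1.764
v 0.842 4.665 2.851
v -0.097 4.409 3.083
v 0.756 3.383 1.47
v 0.623 4.861 2.557
v 0.413 3.501 1.267
v 0.28 4.98 2.354
v 0.005 3.521 1.19
v -0.128 4.999 2.277
v -0.398 3.438 1.253
v -0.531 4.917 2.339
v -0.725 3.268 1.444
v -0.859 4.747 2.531
v -0.921 3.04 1.731
v -1.054 4.518 2.818
v -0.952 2.792 2.064
v -1.085 4.271 3.151
v -0.811 2.569 2.385
v -0.944 4.048 3.472
v -0.524 2.408 2.639
v -0.657 3.887 3.726
v -0.14 2.337 2.782
v -0.273 3.816 3.869
v 0.275 2.369 2.789
v 0.142 3.848 3.876
v 0.648 2.499 2.659
v 0.515 3.977 3.746
v 0.916 2.702 2.415
v 0.783 4.181 3.502
v 1.031 2.946 2.098
v 0.898 4.424 3.185
v -2.94 -2.352 0.86
v -2.462 -2.882 0.664
v -2.44 -2.248 1.8
v -2.291 -2.48 0.529
v -2.368 -2.029 0.52
v -2.664 -1.702 0.641
v -3.065 -1.623 0.846
v -3.419 -1.823 1.056
v -3.589 -2.225 1.191
v -3.512 -2.675 1.2
v -3.217 -3.003 1.079
v -2.815 -3.081 0.874
f 1 38 17
f 38 12 41
f 17 41 6
f 38 41 17
f 1 17 13
f 17 6 18
f 13 18 2
f 17 18 13
f 1 13 22
f 13 2 23
f 22 23 8
f 13 23 22
f 1 22 34
f 22 8 37
f 34 37 11
f 22 37 34
f 1 34 38
f 34 11 42
f 38 42 12
f 34 42 38
f 2 18 29
f 18 6 32
f 29 32 10
f 18 32 29
f 6 41 19
f 41 12 40
f 19 40 5
f 41 40 19
f 12 42 39
f 42 11 35
f 39 35 3
f 42 35 39
f 11 37 36
f 37 8 24
f 36 24 7
f 37 24 36
f 8 23 28
f 23 2 25
f 28 25 9
f 23 25 28
f 4 30 16
f 30 10 31
f 16 31 5
f 30 31 16
f 4 16 14
f 16 5 15
f 14 15 3
f 16 15 14
f 4 14 21
f 14 3 20
f 21 20 7
f 14 20 21
f 4 21 26
f 21 7 27
f 26 27 9
f 21 27 26
f 4 26 30
f 26 9 33
f 30 33 10
f 26 33 30
f 5 31 19
f 31 10 32
f 19 32 6
f 31 32 19
f 3 15 39
f 15 5 40
f 39 40 12
f 15 40 39
f 7 20 36
f 20 3 35
f 36 35 11
f 20 35 36
f 9 27 28
f 27 7 24
f 28 24 8
f 27 24 28
f 10 33 29
f 33 9 25
f 29 25 2
f 33 25 29
f 44 43 47
f 44 47 45
f 45 47 48
f 45 48 46
f 47 43 49
f 47 49 48
f 48 49 50
f 48 50 46
f 49 43 51
f 49 51 50
f 50 51 52
f 50 52 46
f 51 43 53
f 51 53 52
f 52 53 54
f 52 54 46
f 53 43 55
f 53 55 54
f 54 55 56
f 54 56 46
f 55 43 57
f 55 57 56
f 56 57 58
f 56 58 46
f 57 43 59
f 57 59 58
f 58 59 60
f 58 60 46
f 59 43 61
f 59 61 60
f 60 61 62
f 60 62 46
f 61 43 63
f 61 63 62
f 62 63 64
f 62 64 46
f 63 43 65
f 63 65 64
f 64 65 66
f 64 66 46
f 65 43 67
f 65 67 66
f 66 67 68
f 66 68 46
f 67 43 69
f 67 69 68
f 68 69 70
f 68 70 46
f 69 43 71
f 69 71 70
f 70 71 72
f 70 72 46
f 71 43 73
f 71 73 72
f 72 73 74
f 72 74 46
f 73 43 44
f 73 44 74
f 74 44 45
f 74 45 46
f 76 75 78
f 76 78 77
f 78 75 79
f 78 79 77
f 79 75 80
f 79 80 77
f 80 75 81
f 80 81 77
f 81 75 82
f 81 82 77
f 82 75 83
f 82 83 77
f 83 75 84
f 83 84 77
f 84 75 85
f 84 85 77
f 85 75 86
f 85 86 77
f 86 75 76
f 86 76 77



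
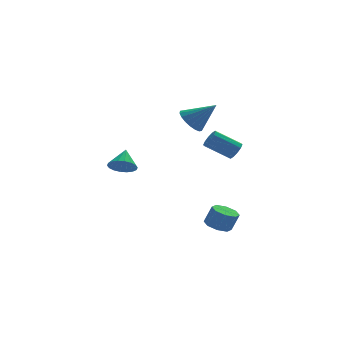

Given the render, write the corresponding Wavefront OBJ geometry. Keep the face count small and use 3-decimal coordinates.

v 0.323 4.249 1.307
v 1.016 4.719 0.76
v 1.737 3.731 2.653
v 0.873 5.039 1.034
v 0.62 5.203 1.362
v 0.309 5.177 1.679
v 0 4.968 1.922
v -0.244 4.616 2.044
v -0.376 4.192 2.019
v -0.37 3.779 1.853
v -0.226 3.459 1.579
v 0.027 3.296 1.251
v 0.338 3.321 0.934
v 0.646 3.531 0.691
v 0.891 3.882 0.57
v 1.023 4.306 0.594
v 1.508 -1.372 0.86
v 1.895 -1.13 1.322
v 0.459 -0.705 2.302
v 0.072 -0.948 1.84
v 1.808 -0.833 1.065
v 0.371 -0.409 2.046
v 1.606 -0.743 0.73
v 0.169 -0.318 1.71
v 1.366 -0.893 0.444
v -0.07 -0.468 1.425
v 1.181 -1.226 0.317
v -0.255 -0.801 1.298
v 1.121 -1.615 0.398
v -0.315 -1.19 1.378
v 1.209 -1.911 0.654
v -0.228 -1.487 1.635
v 1.411 -2.002 0.99
v -0.026 -1.577 1.97
v 1.65 -1.852 1.275
v 0.214 -1.427 2.256
v 1.835 -1.519 1.402
v 0.399 -1.094 2.383
v -4.132 2.94 -1.505
v -3.753 2.306 -0.99
v -3.688 3.96 -0.575
v -3.457 2.406 -1.242
v -3.295 2.612 -1.545
v -3.299 2.882 -1.84
v -3.468 3.164 -2.069
v -3.769 3.402 -2.186
v -4.141 3.548 -2.168
v -4.512 3.573 -2.019
v -4.808 3.474 -1.767
v -4.97 3.268 -1.464
v -4.966 2.997 -1.169
v -4.797 2.715 -0.94
v -4.496 2.478 -0.823
v -4.124 2.332 -0.841
v -0.128 -3.517 -3.928
v 0.606 -3.759 -4.229
v 1.043 -3.845 -3.093
v 0.308 -3.603 -2.792
v 0.565 -3.128 -4.165
v 1.002 -3.214 -3.029
v 0.118 -2.725 -3.963
v 0.555 -2.811 -2.827
v -0.474 -2.786 -3.74
v -0.037 -2.872 -2.604
v -0.863 -3.275 -3.627
v -0.426 -3.361 -2.491
v -0.822 -3.906 -3.691
v -0.385 -3.992 -2.555
v -0.375 -4.309 -3.893
v 0.062 -4.395 -2.757
v 0.217 -4.248 -4.116
v 0.654 -4.334 -2.98
f 2 1 4
f 2 4 3
f 4 1 5
f 4 5 3
f 5 1 6
f 5 6 3
f 6 1 7
f 6 7 3
f 7 1 8
f 7 8 3
f 8 1 9
f 8 9 3
f 9 1 10
f 9 10 3
f 10 1 11
f 10 11 3
f 11 1 12
f 11 12 3
f 12 1 13
f 12 13 3
f 13 1 14
f 13 14 3
f 14 1 15
f 14 15 3
f 15 1 16
f 15 16 3
f 16 1 2
f 16 2 3
f 18 17 21
f 18 21 19
f 19 21 22
f 19 22 20
f 21 17 23
f 21 23 22
f 22 23 24
f 22 24 20
f 23 17 25
f 23 25 24
f 24 25 26
f 24 26 20
f 25 17 27
f 25 27 26
f 26 27 28
f 26 28 20
f 27 17 29
f 27 29 28
f 28 29 30
f 28 30 20
f 29 17 31
f 29 31 30
f 30 31 32
f 30 32 20
f 31 17 33
f 31 33 32
f 32 33 34
f 32 34 20
f 33 17 35
f 33 35 34
f 34 35 36
f 34 36 20
f 35 17 37
f 35 37 36
f 36 37 38
f 36 38 20
f 37 17 18
f 37 18 38
f 38 18 19
f 38 19 20
f 40 39 42
f 40 42 41
f 42 39 43
f 42 43 41
f 43 39 44
f 43 44 41
f 44 39 45
f 44 45 41
f 45 39 46
f 45 46 41
f 46 39 47
f 46 47 41
f 47 39 48
f 47 48 41
f 48 39 49
f 48 49 41
f 49 39 50
f 49 50 41
f 50 39 51
f 50 51 41
f 51 39 52
f 51 52 41
f 52 39 53
f 52 53 41
f 53 39 54
f 53 54 41
f 54 39 40
f 54 40 41
f 56 55 59
f 56 59 57
f 57 59 60
f 57 60 58
f 59 55 61
f 59 61 60
f 60 61 62
f 60 62 58
f 61 55 63
f 61 63 62
f 62 63 64
f 62 64 58
f 63 55 65
f 63 65 64
f 64 65 66
f 64 66 58
f 65 55 67
f 65 67 66
f 66 67 68
f 66 68 58
f 67 55 69
f 67 69 68
f 68 69 70
f 68 70 58
f 69 55 71
f 69 71 70
f 70 71 72
f 70 72 58
f 71 55 56
f 71 56 72
f 72 56 57
f 72 57 58



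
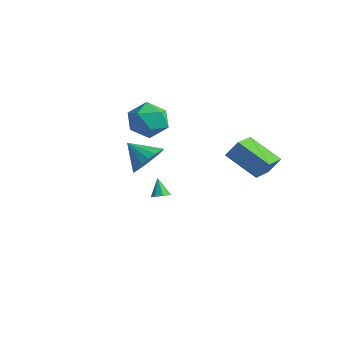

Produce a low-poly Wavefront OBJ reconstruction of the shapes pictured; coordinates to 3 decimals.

v -2.078 2.594 2.419
v -1.488 1.647 2.937
v -3.072 1.333 1.243
v -2.482 0.386 1.761
v -3.305 1.028 2.412
v -2.691 1.807 3.139
v -1.869 1.173 1.041
v -1.255 1.952 1.768
v -1.359 0.768 2.085
v -2.247 0.678 2.932
v -2.313 2.302 1.248
v -3.201 2.212 2.095
v -0.294 0.388 -2.298
v 0.161 0.551 -2.081
v -0.866 0.732 -1.362
v -0.02 0.842 -2.298
v -0.362 0.867 -2.516
v -0.664 0.611 -2.606
v -0.749 0.225 -2.516
v -0.568 -0.066 -2.299
v -0.227 -0.091 -2.081
v 0.075 0.165 -1.991
v 4.075 3.698 -0.035
v 4.74 2.014 0.633
v 2.263 3.376 0.956
v 2.929 1.692 1.625
v 4.471 4.208 0.855
v 5.137 2.524 1.524
v 2.66 3.886 1.847
v 3.325 2.202 2.515
v 1.892 -2.672 2.773
v 2.43 -2.357 3.606
v 0.688 -2.928 3.647
v 2.236 -1.965 3.454
v 1.975 -1.713 3.167
v 1.697 -1.651 2.803
v 1.458 -1.791 2.432
v 1.305 -2.106 2.129
v 1.268 -2.532 1.953
v 1.355 -2.987 1.94
v 1.549 -3.379 2.092
v 1.81 -3.631 2.379
v 2.088 -3.693 2.744
v 2.327 -3.553 3.115
v 2.48 -3.238 3.418
v 2.517 -2.812 3.593
f 1 12 6
f 1 6 2
f 1 2 8
f 1 8 11
f 1 11 12
f 2 6 10
f 6 12 5
f 12 11 3
f 11 8 7
f 8 2 9
f 4 10 5
f 4 5 3
f 4 3 7
f 4 7 9
f 4 9 10
f 5 10 6
f 3 5 12
f 7 3 11
f 9 7 8
f 10 9 2
f 14 13 16
f 14 16 15
f 16 13 17
f 16 17 15
f 17 13 18
f 17 18 15
f 18 13 19
f 18 19 15
f 19 13 20
f 19 20 15
f 20 13 21
f 20 21 15
f 21 13 22
f 21 22 15
f 22 13 14
f 22 14 15
f 24 26 23
f 27 24 23
f 23 26 25
f 25 27 23
f 24 30 26
f 28 24 27
f 28 30 24
f 26 30 25
f 29 27 25
f 25 30 29
f 29 28 27
f 30 28 29
f 32 31 34
f 32 34 33
f 34 31 35
f 34 35 33
f 35 31 36
f 35 36 33
f 36 31 37
f 36 37 33
f 37 31 38
f 37 38 33
f 38 31 39
f 38 39 33
f 39 31 40
f 39 40 33
f 40 31 41
f 40 41 33
f 41 31 42
f 41 42 33
f 42 31 43
f 42 43 33
f 43 31 44
f 43 44 33
f 44 31 45
f 44 45 33
f 45 31 46
f 45 46 33
f 46 31 32
f 46 32 33



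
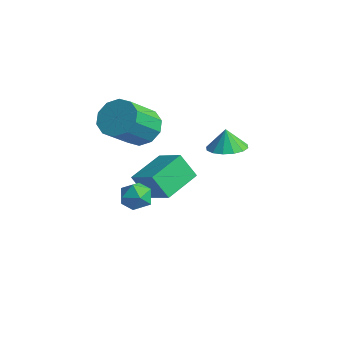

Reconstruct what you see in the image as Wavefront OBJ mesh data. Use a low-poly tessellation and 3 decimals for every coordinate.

v 1.587 -2.183 2.248
v 2.272 -1.623 2.34
v 1.413 -2.137 3.252
v 1.906 -1.353 2.265
v 1.455 -1.306 2.184
v 1.039 -1.493 2.121
v 0.77 -1.866 2.092
v 0.72 -2.324 2.104
v 0.902 -2.744 2.156
v 1.268 -3.014 2.232
v 1.719 -3.061 2.312
v 2.135 -2.873 2.375
v 2.404 -2.501 2.404
v 2.454 -2.043 2.392
v -3.148 -2.633 -3.028
v -2.753 -2.892 -2.32
v -3.547 -3.928 -3.28
v -3.152 -4.187 -2.572
v -3.85 -3.702 -2.516
v -3.603 -2.902 -2.361
v -2.697 -3.918 -3.239
v -2.45 -3.118 -3.084
v -2.474 -3.687 -2.45
v -3.187 -3.553 -2.004
v -3.113 -3.267 -3.596
v -3.826 -3.133 -3.15
v -3.389 -2.89 1.349
v -2.869 -3.417 0.619
v -2.571 -4.956 1.94
v -3.091 -4.43 2.671
v -2.446 -3.057 0.943
v -2.149 -4.596 2.264
v -2.383 -2.634 1.422
v -2.086 -4.173 2.743
v -2.705 -2.308 1.874
v -2.407 -3.847 3.195
v -3.287 -2.205 2.125
v -2.99 -3.744 3.446
v -3.909 -2.364 2.08
v -3.611 -3.903 3.401
v -4.331 -2.724 1.756
v -4.034 -4.263 3.077
v -4.394 -3.147 1.277
v -4.097 -4.686 2.598
v -4.073 -3.473 0.825
v -3.775 -5.012 2.146
v -3.49 -3.576 0.574
v -3.193 -5.115 1.895
v -4.387 -2.75 -2.475
v -2.929 -2.685 -1.726
v -4.739 -0.894 -1.953
v -3.282 -0.829 -1.203
v -3.778 -2.291 -3.697
v -2.321 -2.226 -2.947
v -4.131 -0.435 -3.174
v -2.673 -0.37 -2.425
f 2 1 4
f 2 4 3
f 4 1 5
f 4 5 3
f 5 1 6
f 5 6 3
f 6 1 7
f 6 7 3
f 7 1 8
f 7 8 3
f 8 1 9
f 8 9 3
f 9 1 10
f 9 10 3
f 10 1 11
f 10 11 3
f 11 1 12
f 11 12 3
f 12 1 13
f 12 13 3
f 13 1 14
f 13 14 3
f 14 1 2
f 14 2 3
f 15 26 20
f 15 20 16
f 15 16 22
f 15 22 25
f 15 25 26
f 16 20 24
f 20 26 19
f 26 25 17
f 25 22 21
f 22 16 23
f 18 24 19
f 18 19 17
f 18 17 21
f 18 21 23
f 18 23 24
f 19 24 20
f 17 19 26
f 21 17 25
f 23 21 22
f 24 23 16
f 28 27 31
f 28 31 29
f 29 31 32
f 29 32 30
f 31 27 33
f 31 33 32
f 32 33 34
f 32 34 30
f 33 27 35
f 33 35 34
f 34 35 36
f 34 36 30
f 35 27 37
f 35 37 36
f 36 37 38
f 36 38 30
f 37 27 39
f 37 39 38
f 38 39 40
f 38 40 30
f 39 27 41
f 39 41 40
f 40 41 42
f 40 42 30
f 41 27 43
f 41 43 42
f 42 43 44
f 42 44 30
f 43 27 45
f 43 45 44
f 44 45 46
f 44 46 30
f 45 27 47
f 45 47 46
f 46 47 48
f 46 48 30
f 47 27 28
f 47 28 48
f 48 28 29
f 48 29 30
f 50 52 49
f 53 50 49
f 49 52 51
f 51 53 49
f 50 56 52
f 54 50 53
f 54 56 50
f 52 56 51
f 55 53 51
f 51 56 55
f 55 54 53
f 56 54 55



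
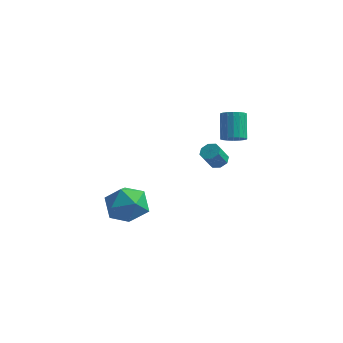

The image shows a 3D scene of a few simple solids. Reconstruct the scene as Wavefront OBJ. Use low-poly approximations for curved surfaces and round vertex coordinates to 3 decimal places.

v -3.1 -1.421 -2.998
v -2.613 -1.877 -4.019
v -4.847 -2.203 -3.481
v -4.36 -2.659 -4.502
v -4.033 -3.109 -3.417
v -2.953 -2.626 -3.118
v -4.507 -1.454 -4.382
v -3.427 -0.971 -4.083
v -3.483 -1.898 -4.874
v -3.19 -2.92 -4.278
v -4.27 -1.16 -3.222
v -3.977 -2.182 -2.626
v 0.94 -1.772 0.536
v 1.222 -2.181 0.349
v 1.021 -2.716 1.218
v 0.74 -2.308 1.404
v 1.449 -1.92 0.562
v 1.248 -2.456 1.431
v 1.377 -1.573 0.759
v 1.177 -2.109 1.628
v 1.05 -1.343 0.826
v 0.85 -1.878 1.695
v 0.659 -1.364 0.722
v 0.458 -1.899 1.591
v 0.432 -1.624 0.509
v 0.231 -2.16 1.378
v 0.503 -1.971 0.312
v 0.303 -2.507 1.181
v 0.83 -2.202 0.245
v 0.63 -2.737 1.114
v 1.305 -0.851 1.566
v 1.884 -0.92 1.83
v 1.474 -0.037 2.958
v 0.895 0.031 2.694
v 1.917 -0.691 1.663
v 1.507 0.192 2.791
v 1.829 -0.494 1.477
v 1.418 0.389 2.605
v 1.637 -0.368 1.308
v 1.226 0.515 2.436
v 1.379 -0.338 1.191
v 0.969 0.545 2.319
v 1.107 -0.409 1.148
v 0.696 0.473 2.276
v 0.874 -0.568 1.188
v 0.463 0.315 2.315
v 0.726 -0.783 1.302
v 0.316 0.1 2.43
v 0.693 -1.012 1.469
v 0.283 -0.129 2.597
v 0.782 -1.209 1.655
v 0.371 -0.326 2.783
v 0.974 -1.335 1.824
v 0.563 -0.452 2.952
v 1.231 -1.365 1.941
v 0.821 -0.482 3.069
v 1.504 -1.293 1.984
v 1.093 -0.411 3.112
v 1.737 -1.135 1.945
v 1.326 -0.252 3.072
f 1 12 6
f 1 6 2
f 1 2 8
f 1 8 11
f 1 11 12
f 2 6 10
f 6 12 5
f 12 11 3
f 11 8 7
f 8 2 9
f 4 10 5
f 4 5 3
f 4 3 7
f 4 7 9
f 4 9 10
f 5 10 6
f 3 5 12
f 7 3 11
f 9 7 8
f 10 9 2
f 14 13 17
f 14 17 15
f 15 17 18
f 15 18 16
f 17 13 19
f 17 19 18
f 18 19 20
f 18 20 16
f 19 13 21
f 19 21 20
f 20 21 22
f 20 22 16
f 21 13 23
f 21 23 22
f 22 23 24
f 22 24 16
f 23 13 25
f 23 25 24
f 24 25 26
f 24 26 16
f 25 13 27
f 25 27 26
f 26 27 28
f 26 28 16
f 27 13 29
f 27 29 28
f 28 29 30
f 28 30 16
f 29 13 14
f 29 14 30
f 30 14 15
f 30 15 16
f 32 31 35
f 32 35 33
f 33 35 36
f 33 36 34
f 35 31 37
f 35 37 36
f 36 37 38
f 36 38 34
f 37 31 39
f 37 39 38
f 38 39 40
f 38 40 34
f 39 31 41
f 39 41 40
f 40 41 42
f 40 42 34
f 41 31 43
f 41 43 42
f 42 43 44
f 42 44 34
f 43 31 45
f 43 45 44
f 44 45 46
f 44 46 34
f 45 31 47
f 45 47 46
f 46 47 48
f 46 48 34
f 47 31 49
f 47 49 48
f 48 49 50
f 48 50 34
f 49 31 51
f 49 51 50
f 50 51 52
f 50 52 34
f 51 31 53
f 51 53 52
f 52 53 54
f 52 54 34
f 53 31 55
f 53 55 54
f 54 55 56
f 54 56 34
f 55 31 57
f 55 57 56
f 56 57 58
f 56 58 34
f 57 31 59
f 57 59 58
f 58 59 60
f 58 60 34
f 59 31 32
f 59 32 60
f 60 32 33
f 60 33 34



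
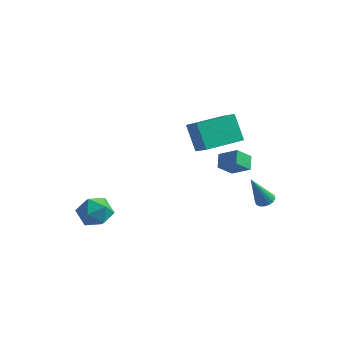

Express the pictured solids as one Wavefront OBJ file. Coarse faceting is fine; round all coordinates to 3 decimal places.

v 2.712 0.855 -0.735
v 2.432 1.497 -0.237
v 3.12 1.572 -1.432
v 2.84 2.215 -0.933
v 3.7 0.845 -0.167
v 3.42 1.488 0.332
v 4.108 1.563 -0.863
v 3.828 2.205 -0.365
v 1.372 0.165 2.185
v 2.152 -0.268 2.74
v 2.421 2.019 2.158
v 3.2 1.586 2.713
v 2.1 -0.266 0.827
v 2.879 -0.699 1.382
v 3.148 1.588 0.8
v 3.928 1.155 1.355
v 4.238 3.029 -3.805
v 4.629 2.672 -3.829
v 3.742 2.371 -2.115
v 4.737 2.874 -3.719
v 4.73 3.111 -3.629
v 4.611 3.329 -3.579
v 4.406 3.478 -3.581
v 4.162 3.525 -3.634
v 3.936 3.457 -3.727
v 3.779 3.292 -3.837
v 3.726 3.066 -3.94
v 3.791 2.832 -4.012
v 3.958 2.642 -4.037
v 4.19 2.542 -4.009
v 4.432 2.553 -3.934
v -2.618 -0.99 -4.232
v -1.716 -1.365 -4.021
v -3.304 -2.375 -3.759
v -2.402 -2.75 -3.548
v -2.78 -2.012 -2.99
v -2.356 -1.156 -3.282
v -2.664 -2.584 -4.498
v -2.24 -1.728 -4.79
v -1.745 -2.35 -4.185
v -1.816 -1.996 -3.253
v -3.204 -1.744 -4.527
v -3.275 -1.39 -3.595
f 2 4 1
f 5 2 1
f 1 4 3
f 3 5 1
f 2 8 4
f 6 2 5
f 6 8 2
f 4 8 3
f 7 5 3
f 3 8 7
f 7 6 5
f 8 6 7
f 10 12 9
f 13 10 9
f 9 12 11
f 11 13 9
f 10 16 12
f 14 10 13
f 14 16 10
f 12 16 11
f 15 13 11
f 11 16 15
f 15 14 13
f 16 14 15
f 18 17 20
f 18 20 19
f 20 17 21
f 20 21 19
f 21 17 22
f 21 22 19
f 22 17 23
f 22 23 19
f 23 17 24
f 23 24 19
f 24 17 25
f 24 25 19
f 25 17 26
f 25 26 19
f 26 17 27
f 26 27 19
f 27 17 28
f 27 28 19
f 28 17 29
f 28 29 19
f 29 17 30
f 29 30 19
f 30 17 31
f 30 31 19
f 31 17 18
f 31 18 19
f 32 43 37
f 32 37 33
f 32 33 39
f 32 39 42
f 32 42 43
f 33 37 41
f 37 43 36
f 43 42 34
f 42 39 38
f 39 33 40
f 35 41 36
f 35 36 34
f 35 34 38
f 35 38 40
f 35 40 41
f 36 41 37
f 34 36 43
f 38 34 42
f 40 38 39
f 41 40 33



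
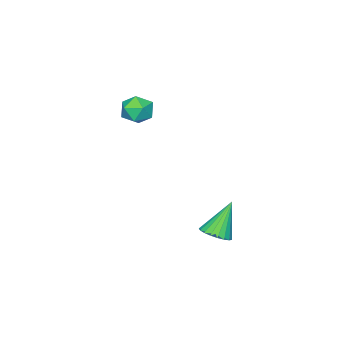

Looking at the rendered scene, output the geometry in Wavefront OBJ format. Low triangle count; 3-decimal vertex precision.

v 2.585 2.542 -0.311
v 3.092 2.724 -0.047
v 1.875 2.658 0.971
v 2.992 2.94 -0.122
v 2.822 3.087 -0.229
v 2.61 3.14 -0.351
v 2.395 3.09 -0.466
v 2.212 2.945 -0.554
v 2.093 2.73 -0.6
v 2.06 2.483 -0.596
v 2.117 2.246 -0.543
v 2.255 2.06 -0.45
v 2.45 1.958 -0.333
v 2.669 1.956 -0.212
v 2.872 2.056 -0.108
v 3.026 2.24 -0.04
v 3.104 2.476 -0.018
v 1.263 -1.368 3.278
v 1.599 -1.481 3.85
v 1.121 -2.439 3.15
v 1.457 -2.552 3.722
v 0.85 -2.263 3.74
v 0.938 -1.6 3.82
v 1.782 -2.32 3.18
v 1.87 -1.657 3.26
v 1.92 -2.069 3.789
v 1.344 -2.034 4.136
v 1.376 -1.886 2.864
v 0.8 -1.851 3.211
f 2 1 4
f 2 4 3
f 4 1 5
f 4 5 3
f 5 1 6
f 5 6 3
f 6 1 7
f 6 7 3
f 7 1 8
f 7 8 3
f 8 1 9
f 8 9 3
f 9 1 10
f 9 10 3
f 10 1 11
f 10 11 3
f 11 1 12
f 11 12 3
f 12 1 13
f 12 13 3
f 13 1 14
f 13 14 3
f 14 1 15
f 14 15 3
f 15 1 16
f 15 16 3
f 16 1 17
f 16 17 3
f 17 1 2
f 17 2 3
f 18 29 23
f 18 23 19
f 18 19 25
f 18 25 28
f 18 28 29
f 19 23 27
f 23 29 22
f 29 28 20
f 28 25 24
f 25 19 26
f 21 27 22
f 21 22 20
f 21 20 24
f 21 24 26
f 21 26 27
f 22 27 23
f 20 22 29
f 24 20 28
f 26 24 25
f 27 26 19



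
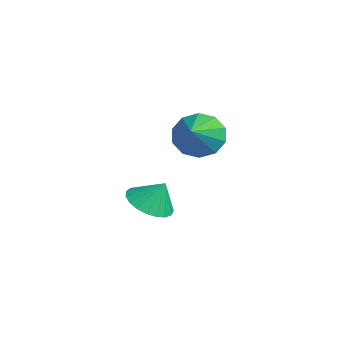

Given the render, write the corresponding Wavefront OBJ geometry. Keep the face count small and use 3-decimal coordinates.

v 0.093 -1.797 2.214
v 0.556 -1.946 1.409
v 1.527 -2.603 3.186
v 0.711 -1.424 1.612
v 0.631 -1.045 2.045
v 0.346 -0.953 2.542
v -0.036 -1.184 2.914
v -0.369 -1.648 3.019
v -0.525 -2.17 2.816
v -0.444 -2.549 2.383
v -0.159 -2.641 1.886
v 0.223 -2.41 1.514
v -2.277 -2.75 -2.012
v -1.417 -3.148 -2.073
v -1.983 -2.27 -1.008
v -1.36 -2.802 -2.255
v -1.462 -2.447 -2.395
v -1.705 -2.144 -2.468
v -2.047 -1.946 -2.463
v -2.428 -1.887 -2.379
v -2.784 -1.977 -2.232
v -3.051 -2.2 -2.047
v -3.185 -2.519 -1.856
v -3.162 -2.877 -1.691
v -2.986 -3.214 -1.582
v -2.687 -3.47 -1.547
v -2.318 -3.601 -1.593
v -1.941 -3.586 -1.711
v -1.622 -3.425 -1.881
f 2 1 4
f 2 4 3
f 4 1 5
f 4 5 3
f 5 1 6
f 5 6 3
f 6 1 7
f 6 7 3
f 7 1 8
f 7 8 3
f 8 1 9
f 8 9 3
f 9 1 10
f 9 10 3
f 10 1 11
f 10 11 3
f 11 1 12
f 11 12 3
f 12 1 2
f 12 2 3
f 14 13 16
f 14 16 15
f 16 13 17
f 16 17 15
f 17 13 18
f 17 18 15
f 18 13 19
f 18 19 15
f 19 13 20
f 19 20 15
f 20 13 21
f 20 21 15
f 21 13 22
f 21 22 15
f 22 13 23
f 22 23 15
f 23 13 24
f 23 24 15
f 24 13 25
f 24 25 15
f 25 13 26
f 25 26 15
f 26 13 27
f 26 27 15
f 27 13 28
f 27 28 15
f 28 13 29
f 28 29 15
f 29 13 14
f 29 14 15



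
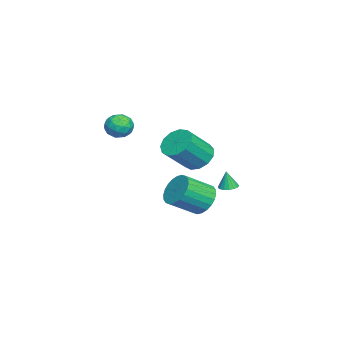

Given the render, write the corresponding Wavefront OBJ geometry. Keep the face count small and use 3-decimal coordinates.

v -0.007 1.049 1.444
v 0.566 0.794 0.799
v 1.561 -0.084 2.031
v 0.987 0.171 2.676
v 0.738 1.237 0.976
v 1.733 0.359 2.208
v 0.673 1.62 1.302
v 1.668 0.743 2.533
v 0.392 1.822 1.673
v 1.387 0.944 2.904
v -0.016 1.779 1.971
v 0.979 0.901 3.203
v -0.421 1.503 2.102
v 0.574 0.625 3.333
v -0.695 1.084 2.024
v 0.3 0.206 3.256
v -0.75 0.653 1.762
v 0.244 -0.225 2.994
v -0.57 0.348 1.399
v 0.424 -0.53 2.631
v -0.211 0.266 1.051
v 0.783 -0.612 2.282
v 0.212 0.432 0.827
v 1.207 -0.446 2.058
v 0.347 -2.185 2.77
v 1.001 -2.55 2.878
v -0.121 -2.73 3.762
v 0.533 -3.095 3.87
v 0.496 -2.347 3.975
v 0.785 -2.009 3.362
v 0.095 -3.271 3.278
v 0.384 -2.933 2.665
v 0.846 -3.221 3.192
v 1.093 -2.65 3.623
v -0.213 -2.63 3.017
v 0.034 -2.059 3.448
v 0.715 -2.319 2.737
v 0.165 -2.961 3.903
v 0.143 -2.521 3.965
v 0.527 -2.735 4.028
v 0.588 -2.002 3.022
v 0.973 -2.216 3.085
v 0.675 -2.097 3.73
v -0.093 -3.064 3.555
v 0.292 -3.278 3.618
v 0.353 -2.545 2.612
v 0.737 -2.759 2.675
v 0.205 -3.183 2.91
v 1.008 -2.928 2.985
v 0.733 -3.249 3.568
v 0.476 -3.352 3.22
v 0.646 -3.154 2.86
v 1.154 -2.593 3.238
v 0.879 -2.913 3.821
v 0.857 -2.473 3.883
v 1.027 -2.275 3.523
v 1.062 -2.987 3.423
v 0.001 -2.367 2.819
v -0.274 -2.687 3.402
v -0.147 -3.005 3.117
v 0.023 -2.807 2.757
v 0.147 -2.031 3.072
v -0.128 -2.352 3.655
v 0.234 -2.126 3.78
v 0.404 -1.928 3.42
v -0.182 -2.293 3.217
v -4.125 0.555 -3.173
v -3.818 0.117 -4.006
v -3.008 -1.113 -3.06
v -3.315 -0.675 -2.227
v -3.526 0.362 -3.937
v -2.717 -0.869 -2.992
v -3.326 0.635 -3.752
v -2.517 -0.595 -2.807
v -3.248 0.897 -3.479
v -2.438 -0.333 -2.534
v -3.303 1.106 -3.159
v -2.493 -0.124 -2.214
v -3.483 1.232 -2.841
v -2.673 0.002 -1.896
v -3.761 1.255 -2.574
v -2.951 0.024 -1.629
v -4.094 1.171 -2.398
v -3.284 -0.06 -1.453
v -4.432 0.993 -2.34
v -3.622 -0.237 -1.394
v -4.723 0.749 -2.408
v -3.914 -0.482 -1.463
v -4.923 0.475 -2.593
v -4.114 -0.755 -1.648
v -5.002 0.213 -2.866
v -4.192 -1.017 -1.921
v -4.947 0.004 -3.186
v -4.137 -1.226 -2.241
v -4.767 -0.122 -3.504
v -3.957 -1.352 -2.559
v -4.489 -0.144 -3.771
v -3.679 -1.375 -2.826
v -4.156 -0.06 -3.947
v -3.346 -1.291 -3.002
v -1.848 2.177 -1.181
v -1.354 2.052 -1.213
v -1.812 2.063 -0.179
v -1.351 2.295 -1.186
v -1.462 2.51 -1.157
v -1.661 2.649 -1.134
v -1.903 2.68 -1.122
v -2.132 2.596 -1.124
v -2.296 2.416 -1.138
v -2.357 2.181 -1.163
v -2.302 1.945 -1.192
v -2.142 1.762 -1.218
v -1.915 1.674 -1.236
v -1.672 1.702 -1.242
v -1.47 1.838 -1.233
f 2 1 5
f 2 5 3
f 3 5 6
f 3 6 4
f 5 1 7
f 5 7 6
f 6 7 8
f 6 8 4
f 7 1 9
f 7 9 8
f 8 9 10
f 8 10 4
f 9 1 11
f 9 11 10
f 10 11 12
f 10 12 4
f 11 1 13
f 11 13 12
f 12 13 14
f 12 14 4
f 13 1 15
f 13 15 14
f 14 15 16
f 14 16 4
f 15 1 17
f 15 17 16
f 16 17 18
f 16 18 4
f 17 1 19
f 17 19 18
f 18 19 20
f 18 20 4
f 19 1 21
f 19 21 20
f 20 21 22
f 20 22 4
f 21 1 23
f 21 23 22
f 22 23 24
f 22 24 4
f 23 1 2
f 23 2 24
f 24 2 3
f 24 3 4
f 25 62 41
f 62 36 65
f 41 65 30
f 62 65 41
f 25 41 37
f 41 30 42
f 37 42 26
f 41 42 37
f 25 37 46
f 37 26 47
f 46 47 32
f 37 47 46
f 25 46 58
f 46 32 61
f 58 61 35
f 46 61 58
f 25 58 62
f 58 35 66
f 62 66 36
f 58 66 62
f 26 42 53
f 42 30 56
f 53 56 34
f 42 56 53
f 30 65 43
f 65 36 64
f 43 64 29
f 65 64 43
f 36 66 63
f 66 35 59
f 63 59 27
f 66 59 63
f 35 61 60
f 61 32 48
f 60 48 31
f 61 48 60
f 32 47 52
f 47 26 49
f 52 49 33
f 47 49 52
f 28 54 40
f 54 34 55
f 40 55 29
f 54 55 40
f 28 40 38
f 40 29 39
f 38 39 27
f 40 39 38
f 28 38 45
f 38 27 44
f 45 44 31
f 38 44 45
f 28 45 50
f 45 31 51
f 50 51 33
f 45 51 50
f 28 50 54
f 50 33 57
f 54 57 34
f 50 57 54
f 29 55 43
f 55 34 56
f 43 56 30
f 55 56 43
f 27 39 63
f 39 29 64
f 63 64 36
f 39 64 63
f 31 44 60
f 44 27 59
f 60 59 35
f 44 59 60
f 33 51 52
f 51 31 48
f 52 48 32
f 51 48 52
f 34 57 53
f 57 33 49
f 53 49 26
f 57 49 53
f 68 67 71
f 68 71 69
f 69 71 72
f 69 72 70
f 71 67 73
f 71 73 72
f 72 73 74
f 72 74 70
f 73 67 75
f 73 75 74
f 74 75 76
f 74 76 70
f 75 67 77
f 75 77 76
f 76 77 78
f 76 78 70
f 77 67 79
f 77 79 78
f 78 79 80
f 78 80 70
f 79 67 81
f 79 81 80
f 80 81 82
f 80 82 70
f 81 67 83
f 81 83 82
f 82 83 84
f 82 84 70
f 83 67 85
f 83 85 84
f 84 85 86
f 84 86 70
f 85 67 87
f 85 87 86
f 86 87 88
f 86 88 70
f 87 67 89
f 87 89 88
f 88 89 90
f 88 90 70
f 89 67 91
f 89 91 90
f 90 91 92
f 90 92 70
f 91 67 93
f 91 93 92
f 92 93 94
f 92 94 70
f 93 67 95
f 93 95 94
f 94 95 96
f 94 96 70
f 95 67 97
f 95 97 96
f 96 97 98
f 96 98 70
f 97 67 99
f 97 99 98
f 98 99 100
f 98 100 70
f 99 67 68
f 99 68 100
f 100 68 69
f 100 69 70
f 102 101 104
f 102 104 103
f 104 101 105
f 104 105 103
f 105 101 106
f 105 106 103
f 106 101 107
f 106 107 103
f 107 101 108
f 107 108 103
f 108 101 109
f 108 109 103
f 109 101 110
f 109 110 103
f 110 101 111
f 110 111 103
f 111 101 112
f 111 112 103
f 112 101 113
f 112 113 103
f 113 101 114
f 113 114 103
f 114 101 115
f 114 115 103
f 115 101 102
f 115 102 103



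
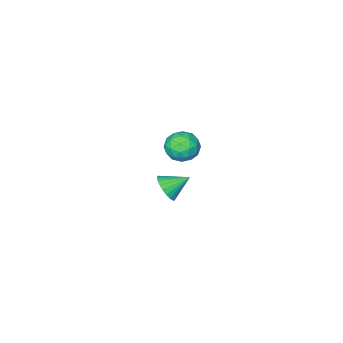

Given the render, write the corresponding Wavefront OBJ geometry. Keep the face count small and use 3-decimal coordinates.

v 2.475 3.465 2.668
v 3.121 3.3 3.453
v 1.799 1.96 2.907
v 2.445 1.795 3.692
v 1.696 2.497 3.78
v 2.114 3.428 3.632
v 2.806 1.832 2.728
v 3.224 2.763 2.58
v 3.325 2.29 3.49
v 2.64 2.702 4.141
v 2.28 2.558 2.219
v 1.595 2.97 2.87
v 2.857 3.515 3.04
v 2.063 1.745 3.32
v 1.623 2.158 3.372
v 2.002 2.061 3.834
v 2.266 3.59 3.145
v 2.645 3.493 3.607
v 1.808 3.021 3.798
v 2.275 1.767 2.753
v 2.654 1.67 3.215
v 2.918 3.199 2.526
v 3.297 3.102 2.988
v 3.112 2.239 2.562
v 3.357 2.824 3.523
v 2.96 1.939 3.663
v 3.172 1.962 3.097
v 3.417 2.508 3.01
v 2.954 3.066 3.905
v 2.557 2.181 4.046
v 2.117 2.594 4.097
v 2.363 3.141 4.011
v 3.074 2.472 3.927
v 2.363 3.079 2.314
v 1.966 2.194 2.455
v 2.557 2.119 2.349
v 2.803 2.666 2.263
v 1.96 3.321 2.697
v 1.563 2.436 2.837
v 1.503 2.752 3.35
v 1.748 3.298 3.263
v 1.846 2.788 2.433
v 0.311 -1.696 -4.14
v 0.916 -1.472 -3.429
v -0.871 -1.044 -3.34
v 0.939 -1.166 -3.644
v 0.867 -0.94 -3.935
v 0.71 -0.83 -4.256
v 0.492 -0.852 -4.56
v 0.247 -1.002 -4.8
v 0.012 -1.257 -4.94
v -0.178 -1.58 -4.958
v -0.293 -1.92 -4.851
v -0.317 -2.226 -4.637
v -0.244 -2.451 -4.346
v -0.087 -2.562 -4.024
v 0.131 -2.54 -3.72
v 0.376 -2.39 -3.48
v 0.611 -2.134 -3.341
v 0.801 -1.812 -3.323
f 1 38 17
f 38 12 41
f 17 41 6
f 38 41 17
f 1 17 13
f 17 6 18
f 13 18 2
f 17 18 13
f 1 13 22
f 13 2 23
f 22 23 8
f 13 23 22
f 1 22 34
f 22 8 37
f 34 37 11
f 22 37 34
f 1 34 38
f 34 11 42
f 38 42 12
f 34 42 38
f 2 18 29
f 18 6 32
f 29 32 10
f 18 32 29
f 6 41 19
f 41 12 40
f 19 40 5
f 41 40 19
f 12 42 39
f 42 11 35
f 39 35 3
f 42 35 39
f 11 37 36
f 37 8 24
f 36 24 7
f 37 24 36
f 8 23 28
f 23 2 25
f 28 25 9
f 23 25 28
f 4 30 16
f 30 10 31
f 16 31 5
f 30 31 16
f 4 16 14
f 16 5 15
f 14 15 3
f 16 15 14
f 4 14 21
f 14 3 20
f 21 20 7
f 14 20 21
f 4 21 26
f 21 7 27
f 26 27 9
f 21 27 26
f 4 26 30
f 26 9 33
f 30 33 10
f 26 33 30
f 5 31 19
f 31 10 32
f 19 32 6
f 31 32 19
f 3 15 39
f 15 5 40
f 39 40 12
f 15 40 39
f 7 20 36
f 20 3 35
f 36 35 11
f 20 35 36
f 9 27 28
f 27 7 24
f 28 24 8
f 27 24 28
f 10 33 29
f 33 9 25
f 29 25 2
f 33 25 29
f 44 43 46
f 44 46 45
f 46 43 47
f 46 47 45
f 47 43 48
f 47 48 45
f 48 43 49
f 48 49 45
f 49 43 50
f 49 50 45
f 50 43 51
f 50 51 45
f 51 43 52
f 51 52 45
f 52 43 53
f 52 53 45
f 53 43 54
f 53 54 45
f 54 43 55
f 54 55 45
f 55 43 56
f 55 56 45
f 56 43 57
f 56 57 45
f 57 43 58
f 57 58 45
f 58 43 59
f 58 59 45
f 59 43 60
f 59 60 45
f 60 43 44
f 60 44 45



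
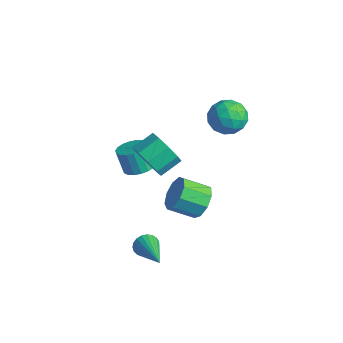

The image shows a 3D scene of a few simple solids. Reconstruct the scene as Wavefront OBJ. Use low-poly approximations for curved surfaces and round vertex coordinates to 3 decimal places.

v 0.939 -2.332 -4.161
v 1.208 -2.15 -4.654
v 2.861 -2.948 -3.339
v 1.213 -1.948 -4.515
v 1.171 -1.812 -4.315
v 1.089 -1.766 -4.089
v 0.981 -1.818 -3.875
v 0.865 -1.959 -3.711
v 0.763 -2.164 -3.624
v 0.69 -2.398 -3.63
v 0.661 -2.621 -3.729
v 0.68 -2.794 -3.902
v 0.743 -2.887 -4.12
v 0.84 -2.884 -4.345
v 0.955 -2.786 -4.538
v 1.066 -2.609 -4.667
v 1.156 -2.384 -4.708
v -2.519 -0.317 -2.581
v -2.068 -0.891 -2.457
v -2.51 -0.996 -1.336
v -2.961 -0.423 -1.459
v -1.887 -0.633 -2.361
v -2.329 -0.739 -1.24
v -1.831 -0.313 -2.309
v -2.273 -0.418 -1.188
v -1.911 0.006 -2.311
v -2.353 -0.099 -1.189
v -2.111 0.262 -2.366
v -2.553 0.156 -1.244
v -2.393 0.402 -2.463
v -2.835 0.297 -1.342
v -2.699 0.4 -2.584
v -3.141 0.295 -1.463
v -2.97 0.256 -2.704
v -3.412 0.151 -1.583
v -3.151 -0.001 -2.8
v -3.593 -0.107 -1.679
v -3.207 -0.322 -2.852
v -3.649 -0.427 -1.731
v -3.127 -0.641 -2.851
v -3.569 -0.746 -1.729
v -2.927 -0.896 -2.796
v -3.369 -1.002 -1.674
v -2.645 -1.037 -2.698
v -3.087 -1.142 -1.577
v -2.339 -1.035 -2.577
v -2.781 -1.14 -1.456
v 0.379 2.872 0.883
v 1.081 2.547 1.41
v -0.621 2.213 1.81
v 0.081 1.888 2.337
v -0.104 2.806 2.317
v 0.514 3.213 1.744
v -0.054 1.547 1.476
v 0.564 1.954 0.903
v 0.813 1.729 1.776
v 0.783 2.506 2.296
v -0.323 2.254 0.924
v -0.353 3.031 1.444
v 0.818 2.767 1.065
v -0.358 1.993 2.155
v -0.466 2.532 2.143
v -0.054 2.341 2.453
v 0.485 3.158 1.262
v 0.897 2.968 1.571
v 0.201 3.12 2.104
v -0.437 1.792 1.649
v -0.025 1.602 1.958
v 0.514 2.419 0.767
v 0.926 2.228 1.077
v 0.259 1.64 1.116
v 1.073 2.095 1.59
v 0.485 1.708 2.135
v 0.406 1.508 1.629
v 0.769 1.747 1.292
v 1.055 2.552 1.896
v 0.467 2.165 2.44
v 0.359 2.704 2.429
v 0.722 2.944 2.092
v 0.898 2.071 2.111
v -0.007 2.595 0.78
v -0.595 2.208 1.324
v -0.262 1.816 1.128
v 0.101 2.056 0.791
v -0.025 3.052 1.085
v -0.613 2.665 1.63
v -0.309 3.013 1.928
v 0.054 3.252 1.591
v -0.438 2.689 1.109
v -0.639 -1.197 -0.199
v -0.013 -1.524 0.422
v 0.024 -0.51 0.919
v -0.601 -0.183 0.299
v 0.291 -1.284 -0.091
v 0.328 -0.27 0.406
v 0.16 -1.003 -0.654
v 0.198 0.011 -0.157
v -0.345 -0.813 -1.004
v -0.307 0.201 -0.507
v -0.987 -0.802 -0.977
v -0.949 0.212 -0.48
v -1.466 -0.977 -0.586
v -1.429 0.037 -0.089
v -1.558 -1.254 -0.013
v -1.521 -0.24 0.484
v -1.22 -1.505 0.473
v -1.183 -0.491 0.97
v -0.61 -1.611 0.645
v -0.573 -0.597 1.142
v 0.374 0.971 -3.451
v 0.857 1.135 -2.734
v 0.21 0.153 -2.072
v -0.274 -0.011 -2.789
v 0.357 1.47 -2.726
v -0.29 0.487 -2.065
v -0.135 1.572 -3.057
v -0.783 0.589 -2.396
v -0.39 1.392 -3.572
v -1.037 0.409 -2.911
v -0.287 1.016 -4.031
v -0.934 0.033 -3.369
v 0.125 0.619 -4.218
v -0.522 -0.364 -3.556
v 0.654 0.387 -4.046
v 0.006 -0.596 -3.384
v 1.051 0.428 -3.595
v 0.403 -0.555 -2.934
v 1.131 0.724 -3.077
v 0.484 -0.259 -2.416
f 2 1 4
f 2 4 3
f 4 1 5
f 4 5 3
f 5 1 6
f 5 6 3
f 6 1 7
f 6 7 3
f 7 1 8
f 7 8 3
f 8 1 9
f 8 9 3
f 9 1 10
f 9 10 3
f 10 1 11
f 10 11 3
f 11 1 12
f 11 12 3
f 12 1 13
f 12 13 3
f 13 1 14
f 13 14 3
f 14 1 15
f 14 15 3
f 15 1 16
f 15 16 3
f 16 1 17
f 16 17 3
f 17 1 2
f 17 2 3
f 19 18 22
f 19 22 20
f 20 22 23
f 20 23 21
f 22 18 24
f 22 24 23
f 23 24 25
f 23 25 21
f 24 18 26
f 24 26 25
f 25 26 27
f 25 27 21
f 26 18 28
f 26 28 27
f 27 28 29
f 27 29 21
f 28 18 30
f 28 30 29
f 29 30 31
f 29 31 21
f 30 18 32
f 30 32 31
f 31 32 33
f 31 33 21
f 32 18 34
f 32 34 33
f 33 34 35
f 33 35 21
f 34 18 36
f 34 36 35
f 35 36 37
f 35 37 21
f 36 18 38
f 36 38 37
f 37 38 39
f 37 39 21
f 38 18 40
f 38 40 39
f 39 40 41
f 39 41 21
f 40 18 42
f 40 42 41
f 41 42 43
f 41 43 21
f 42 18 44
f 42 44 43
f 43 44 45
f 43 45 21
f 44 18 46
f 44 46 45
f 45 46 47
f 45 47 21
f 46 18 19
f 46 19 47
f 47 19 20
f 47 20 21
f 48 85 64
f 85 59 88
f 64 88 53
f 85 88 64
f 48 64 60
f 64 53 65
f 60 65 49
f 64 65 60
f 48 60 69
f 60 49 70
f 69 70 55
f 60 70 69
f 48 69 81
f 69 55 84
f 81 84 58
f 69 84 81
f 48 81 85
f 81 58 89
f 85 89 59
f 81 89 85
f 49 65 76
f 65 53 79
f 76 79 57
f 65 79 76
f 53 88 66
f 88 59 87
f 66 87 52
f 88 87 66
f 59 89 86
f 89 58 82
f 86 82 50
f 89 82 86
f 58 84 83
f 84 55 71
f 83 71 54
f 84 71 83
f 55 70 75
f 70 49 72
f 75 72 56
f 70 72 75
f 51 77 63
f 77 57 78
f 63 78 52
f 77 78 63
f 51 63 61
f 63 52 62
f 61 62 50
f 63 62 61
f 51 61 68
f 61 50 67
f 68 67 54
f 61 67 68
f 51 68 73
f 68 54 74
f 73 74 56
f 68 74 73
f 51 73 77
f 73 56 80
f 77 80 57
f 73 80 77
f 52 78 66
f 78 57 79
f 66 79 53
f 78 79 66
f 50 62 86
f 62 52 87
f 86 87 59
f 62 87 86
f 54 67 83
f 67 50 82
f 83 82 58
f 67 82 83
f 56 74 75
f 74 54 71
f 75 71 55
f 74 71 75
f 57 80 76
f 80 56 72
f 76 72 49
f 80 72 76
f 91 90 94
f 91 94 92
f 92 94 95
f 92 95 93
f 94 90 96
f 94 96 95
f 95 96 97
f 95 97 93
f 96 90 98
f 96 98 97
f 97 98 99
f 97 99 93
f 98 90 100
f 98 100 99
f 99 100 101
f 99 101 93
f 100 90 102
f 100 102 101
f 101 102 103
f 101 103 93
f 102 90 104
f 102 104 103
f 103 104 105
f 103 105 93
f 104 90 106
f 104 106 105
f 105 106 107
f 105 107 93
f 106 90 108
f 106 108 107
f 107 108 109
f 107 109 93
f 108 90 91
f 108 91 109
f 109 91 92
f 109 92 93
f 111 110 114
f 111 114 112
f 112 114 115
f 112 115 113
f 114 110 116
f 114 116 115
f 115 116 117
f 115 117 113
f 116 110 118
f 116 118 117
f 117 118 119
f 117 119 113
f 118 110 120
f 118 120 119
f 119 120 121
f 119 121 113
f 120 110 122
f 120 122 121
f 121 122 123
f 121 123 113
f 122 110 124
f 122 124 123
f 123 124 125
f 123 125 113
f 124 110 126
f 124 126 125
f 125 126 127
f 125 127 113
f 126 110 128
f 126 128 127
f 127 128 129
f 127 129 113
f 128 110 111
f 128 111 129
f 129 111 112
f 129 112 113

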